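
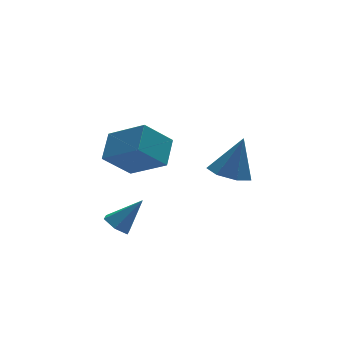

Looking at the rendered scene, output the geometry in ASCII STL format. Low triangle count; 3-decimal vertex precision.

solid 
facet normal -0.463 -0.720 -0.517
outer loop
vertex -2.584 -1.415 3.77
vertex -3.692 0.097 2.657
vertex -1.255 -1.367 2.512
endloop
endfacet
facet normal 0.508 -0.693 0.511
outer loop
vertex -0.528 -0.237 3.323
vertex -2.584 -1.415 3.77
vertex -1.255 -1.367 2.512
endloop
endfacet
facet normal -0.463 -0.720 -0.517
outer loop
vertex -1.255 -1.367 2.512
vertex -3.692 0.097 2.657
vertex -2.363 0.145 1.399
endloop
endfacet
facet normal 0.726 0.026 -0.687
outer loop
vertex -2.363 0.145 1.399
vertex -0.528 -0.237 3.323
vertex -1.255 -1.367 2.512
endloop
endfacet
facet normal -0.726 -0.026 0.687
outer loop
vertex -2.584 -1.415 3.77
vertex -2.965 1.227 3.468
vertex -3.692 0.097 2.657
endloop
endfacet
facet normal 0.508 -0.693 0.511
outer loop
vertex -1.857 -0.285 4.581
vertex -2.584 -1.415 3.77
vertex -0.528 -0.237 3.323
endloop
endfacet
facet normal -0.726 -0.026 0.687
outer loop
vertex -1.857 -0.285 4.581
vertex -2.965 1.227 3.468
vertex -2.584 -1.415 3.77
endloop
endfacet
facet normal -0.508 0.693 -0.511
outer loop
vertex -3.692 0.097 2.657
vertex -2.965 1.227 3.468
vertex -2.363 0.145 1.399
endloop
endfacet
facet normal 0.726 0.026 -0.687
outer loop
vertex -1.636 1.275 2.21
vertex -0.528 -0.237 3.323
vertex -2.363 0.145 1.399
endloop
endfacet
facet normal -0.508 0.693 -0.511
outer loop
vertex -2.363 0.145 1.399
vertex -2.965 1.227 3.468
vertex -1.636 1.275 2.21
endloop
endfacet
facet normal 0.463 0.720 0.517
outer loop
vertex -1.636 1.275 2.21
vertex -1.857 -0.285 4.581
vertex -0.528 -0.237 3.323
endloop
endfacet
facet normal 0.463 0.720 0.517
outer loop
vertex -2.965 1.227 3.468
vertex -1.857 -0.285 4.581
vertex -1.636 1.275 2.21
endloop
endfacet
facet normal -0.354 -0.094 -0.930
outer loop
vertex 2.844 0.905 0.153
vertex 2.302 0.019 0.449
vertex 1.974 1.048 0.47
endloop
endfacet
facet normal 0.247 0.934 0.257
outer loop
vertex 2.844 0.905 0.153
vertex 1.974 1.048 0.47
vertex 3.058 0.221 2.431
endloop
endfacet
facet normal -0.355 -0.094 -0.930
outer loop
vertex 1.974 1.048 0.47
vertex 2.302 0.019 0.449
vertex 1.351 0.416 0.772
endloop
endfacet
facet normal -0.451 0.706 0.547
outer loop
vertex 1.974 1.048 0.47
vertex 1.351 0.416 0.772
vertex 3.058 0.221 2.431
endloop
endfacet
facet normal -0.355 -0.094 -0.930
outer loop
vertex 1.351 0.416 0.772
vertex 2.302 0.019 0.449
vertex 1.445 -0.515 0.83
endloop
endfacet
facet normal -0.698 -0.026 0.715
outer loop
vertex 1.351 0.416 0.772
vertex 1.445 -0.515 0.83
vertex 3.058 0.221 2.431
endloop
endfacet
facet normal -0.355 -0.095 -0.930
outer loop
vertex 1.445 -0.515 0.83
vertex 2.302 0.019 0.449
vertex 2.184 -1.043 0.602
endloop
endfacet
facet normal -0.309 -0.707 0.636
outer loop
vertex 1.445 -0.515 0.83
vertex 2.184 -1.043 0.602
vertex 3.058 0.221 2.431
endloop
endfacet
facet normal -0.354 -0.095 -0.930
outer loop
vertex 2.184 -1.043 0.602
vertex 2.302 0.019 0.449
vertex 3.013 -0.771 0.259
endloop
endfacet
facet normal 0.424 -0.827 0.369
outer loop
vertex 2.184 -1.043 0.602
vertex 3.013 -0.771 0.259
vertex 3.058 0.221 2.431
endloop
endfacet
facet normal -0.354 -0.095 -0.931
outer loop
vertex 3.013 -0.771 0.259
vertex 2.302 0.019 0.449
vertex 3.307 0.096 0.059
endloop
endfacet
facet normal 0.949 -0.295 0.115
outer loop
vertex 3.013 -0.771 0.259
vertex 3.307 0.096 0.059
vertex 3.058 0.221 2.431
endloop
endfacet
facet normal -0.354 -0.094 -0.931
outer loop
vertex 3.307 0.096 0.059
vertex 2.302 0.019 0.449
vertex 2.844 0.905 0.153
endloop
endfacet
facet normal 0.869 0.490 0.065
outer loop
vertex 3.307 0.096 0.059
vertex 2.844 0.905 0.153
vertex 3.058 0.221 2.431
endloop
endfacet
facet normal -0.651 0.066 -0.756
outer loop
vertex -2.898 -1.077 -1.424
vertex -3.472 -1.051 -0.927
vertex -3.14 -0.407 -1.157
endloop
endfacet
facet normal 0.872 0.417 -0.257
outer loop
vertex -2.898 -1.077 -1.424
vertex -3.14 -0.407 -1.157
vertex -2.308 -1.169 0.427
endloop
endfacet
facet normal -0.651 0.065 -0.756
outer loop
vertex -3.14 -0.407 -1.157
vertex -3.472 -1.051 -0.927
vertex -3.715 -0.382 -0.66
endloop
endfacet
facet normal 0.288 0.913 0.288
outer loop
vertex -3.14 -0.407 -1.157
vertex -3.715 -0.382 -0.66
vertex -2.308 -1.169 0.427
endloop
endfacet
facet normal -0.650 0.066 -0.757
outer loop
vertex -3.715 -0.382 -0.66
vertex -3.472 -1.051 -0.927
vertex -4.047 -1.026 -0.431
endloop
endfacet
facet normal -0.359 0.471 0.806
outer loop
vertex -3.715 -0.382 -0.66
vertex -4.047 -1.026 -0.431
vertex -2.308 -1.169 0.427
endloop
endfacet
facet normal -0.650 0.066 -0.757
outer loop
vertex -4.047 -1.026 -0.431
vertex -3.472 -1.051 -0.927
vertex -3.805 -1.695 -0.697
endloop
endfacet
facet normal -0.423 -0.463 0.779
outer loop
vertex -4.047 -1.026 -0.431
vertex -3.805 -1.695 -0.697
vertex -2.308 -1.169 0.427
endloop
endfacet
facet normal -0.651 0.066 -0.756
outer loop
vertex -3.805 -1.695 -0.697
vertex -3.472 -1.051 -0.927
vertex -3.23 -1.72 -1.194
endloop
endfacet
facet normal 0.161 -0.959 0.234
outer loop
vertex -3.805 -1.695 -0.697
vertex -3.23 -1.72 -1.194
vertex -2.308 -1.169 0.427
endloop
endfacet
facet normal -0.651 0.066 -0.756
outer loop
vertex -3.23 -1.72 -1.194
vertex -3.472 -1.051 -0.927
vertex -2.898 -1.077 -1.424
endloop
endfacet
facet normal 0.807 -0.518 -0.283
outer loop
vertex -3.23 -1.72 -1.194
vertex -2.898 -1.077 -1.424
vertex -2.308 -1.169 0.427
endloop
endfacet

endsolid


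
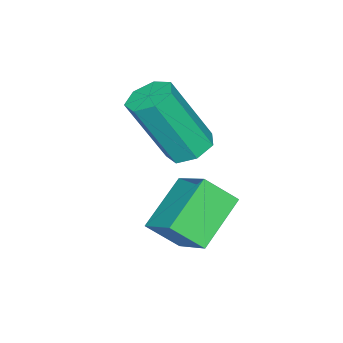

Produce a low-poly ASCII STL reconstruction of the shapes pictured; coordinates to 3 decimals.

solid 
facet normal -0.258 0.392 -0.883
outer loop
vertex 1.794 -0.891 -0.227
vertex 1.471 -0.385 0.092
vertex 2.119 -0.413 -0.11
endloop
endfacet
facet normal 0.794 -0.436 -0.425
outer loop
vertex 1.794 -0.891 -0.227
vertex 2.119 -0.413 -0.11
vertex 2.353 -1.741 1.69
endloop
endfacet
facet normal 0.794 -0.436 -0.425
outer loop
vertex 2.353 -1.741 1.69
vertex 2.119 -0.413 -0.11
vertex 2.678 -1.263 1.807
endloop
endfacet
facet normal 0.257 -0.391 0.884
outer loop
vertex 2.353 -1.741 1.69
vertex 2.678 -1.263 1.807
vertex 2.029 -1.235 2.008
endloop
endfacet
facet normal -0.258 0.392 -0.883
outer loop
vertex 2.119 -0.413 -0.11
vertex 1.471 -0.385 0.092
vertex 1.956 0.086 0.159
endloop
endfacet
facet normal 0.926 0.362 -0.110
outer loop
vertex 2.119 -0.413 -0.11
vertex 1.956 0.086 0.159
vertex 2.678 -1.263 1.807
endloop
endfacet
facet normal 0.926 0.362 -0.110
outer loop
vertex 2.678 -1.263 1.807
vertex 1.956 0.086 0.159
vertex 2.515 -0.764 2.076
endloop
endfacet
facet normal 0.257 -0.392 0.883
outer loop
vertex 2.678 -1.263 1.807
vertex 2.515 -0.764 2.076
vertex 2.029 -1.235 2.008
endloop
endfacet
facet normal -0.257 0.391 -0.884
outer loop
vertex 1.956 0.086 0.159
vertex 1.471 -0.385 0.092
vertex 1.427 0.231 0.377
endloop
endfacet
facet normal 0.362 0.887 0.288
outer loop
vertex 1.956 0.086 0.159
vertex 1.427 0.231 0.377
vertex 2.515 -0.764 2.076
endloop
endfacet
facet normal 0.360 0.887 0.289
outer loop
vertex 2.515 -0.764 2.076
vertex 1.427 0.231 0.377
vertex 1.986 -0.62 2.294
endloop
endfacet
facet normal 0.257 -0.393 0.883
outer loop
vertex 2.515 -0.764 2.076
vertex 1.986 -0.62 2.294
vertex 2.029 -1.235 2.008
endloop
endfacet
facet normal -0.257 0.391 -0.884
outer loop
vertex 1.427 0.231 0.377
vertex 1.471 -0.385 0.092
vertex 0.931 -0.089 0.38
endloop
endfacet
facet normal -0.477 0.743 0.469
outer loop
vertex 1.427 0.231 0.377
vertex 0.931 -0.089 0.38
vertex 1.986 -0.62 2.294
endloop
endfacet
facet normal -0.476 0.744 0.469
outer loop
vertex 1.986 -0.62 2.294
vertex 0.931 -0.089 0.38
vertex 1.49 -0.939 2.297
endloop
endfacet
facet normal 0.258 -0.393 0.883
outer loop
vertex 1.986 -0.62 2.294
vertex 1.49 -0.939 2.297
vertex 2.029 -1.235 2.008
endloop
endfacet
facet normal -0.257 0.392 -0.884
outer loop
vertex 0.931 -0.089 0.38
vertex 1.471 -0.385 0.092
vertex 0.841 -0.631 0.166
endloop
endfacet
facet normal -0.954 0.041 0.297
outer loop
vertex 0.931 -0.089 0.38
vertex 0.841 -0.631 0.166
vertex 1.49 -0.939 2.297
endloop
endfacet
facet normal -0.954 0.041 0.297
outer loop
vertex 1.49 -0.939 2.297
vertex 0.841 -0.631 0.166
vertex 1.4 -1.481 2.083
endloop
endfacet
facet normal 0.258 -0.392 0.883
outer loop
vertex 1.49 -0.939 2.297
vertex 1.4 -1.481 2.083
vertex 2.029 -1.235 2.008
endloop
endfacet
facet normal -0.257 0.392 -0.883
outer loop
vertex 0.841 -0.631 0.166
vertex 1.471 -0.385 0.092
vertex 1.225 -0.988 -0.104
endloop
endfacet
facet normal -0.714 -0.693 -0.099
outer loop
vertex 0.841 -0.631 0.166
vertex 1.225 -0.988 -0.104
vertex 1.4 -1.481 2.083
endloop
endfacet
facet normal -0.714 -0.693 -0.099
outer loop
vertex 1.4 -1.481 2.083
vertex 1.225 -0.988 -0.104
vertex 1.784 -1.838 1.812
endloop
endfacet
facet normal 0.259 -0.392 0.883
outer loop
vertex 1.4 -1.481 2.083
vertex 1.784 -1.838 1.812
vertex 2.029 -1.235 2.008
endloop
endfacet
facet normal -0.258 0.392 -0.883
outer loop
vertex 1.225 -0.988 -0.104
vertex 1.471 -0.385 0.092
vertex 1.794 -0.891 -0.227
endloop
endfacet
facet normal 0.064 -0.905 -0.420
outer loop
vertex 1.225 -0.988 -0.104
vertex 1.794 -0.891 -0.227
vertex 1.784 -1.838 1.812
endloop
endfacet
facet normal 0.064 -0.905 -0.420
outer loop
vertex 1.784 -1.838 1.812
vertex 1.794 -0.891 -0.227
vertex 2.353 -1.741 1.69
endloop
endfacet
facet normal 0.256 -0.391 0.884
outer loop
vertex 1.784 -1.838 1.812
vertex 2.353 -1.741 1.69
vertex 2.029 -1.235 2.008
endloop
endfacet
facet normal -0.841 0.069 0.537
outer loop
vertex 3.252 1.035 0.599
vertex 2.854 1.755 -0.117
vertex 2.707 0.018 -0.123
endloop
endfacet
facet normal 0.364 -0.661 0.656
outer loop
vertex 4.086 -0.095 -1.003
vertex 3.252 1.035 0.599
vertex 2.707 0.018 -0.123
endloop
endfacet
facet normal -0.841 0.069 0.537
outer loop
vertex 2.707 0.018 -0.123
vertex 2.854 1.755 -0.117
vertex 2.31 0.739 -0.838
endloop
endfacet
facet normal -0.400 -0.747 -0.531
outer loop
vertex 2.31 0.739 -0.838
vertex 4.086 -0.095 -1.003
vertex 2.707 0.018 -0.123
endloop
endfacet
facet normal 0.400 0.748 0.530
outer loop
vertex 3.252 1.035 0.599
vertex 4.233 1.642 -0.997
vertex 2.854 1.755 -0.117
endloop
endfacet
facet normal 0.365 -0.661 0.656
outer loop
vertex 4.63 0.921 -0.282
vertex 3.252 1.035 0.599
vertex 4.086 -0.095 -1.003
endloop
endfacet
facet normal 0.401 0.747 0.531
outer loop
vertex 4.63 0.921 -0.282
vertex 4.233 1.642 -0.997
vertex 3.252 1.035 0.599
endloop
endfacet
facet normal -0.365 0.661 -0.656
outer loop
vertex 2.854 1.755 -0.117
vertex 4.233 1.642 -0.997
vertex 2.31 0.739 -0.838
endloop
endfacet
facet normal -0.400 -0.748 -0.529
outer loop
vertex 3.688 0.625 -1.719
vertex 4.086 -0.095 -1.003
vertex 2.31 0.739 -0.838
endloop
endfacet
facet normal -0.365 0.661 -0.656
outer loop
vertex 2.31 0.739 -0.838
vertex 4.233 1.642 -0.997
vertex 3.688 0.625 -1.719
endloop
endfacet
facet normal 0.841 -0.069 -0.537
outer loop
vertex 3.688 0.625 -1.719
vertex 4.63 0.921 -0.282
vertex 4.086 -0.095 -1.003
endloop
endfacet
facet normal 0.841 -0.069 -0.537
outer loop
vertex 4.233 1.642 -0.997
vertex 4.63 0.921 -0.282
vertex 3.688 0.625 -1.719
endloop
endfacet

endsolid


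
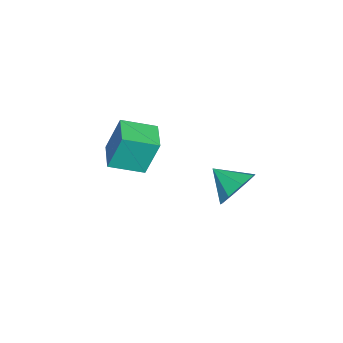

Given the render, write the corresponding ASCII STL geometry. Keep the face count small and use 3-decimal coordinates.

solid 
facet normal 0.304 0.828 -0.472
outer loop
vertex 1.085 1.547 -1.65
vertex 0.581 1.255 -2.488
vertex 0.35 1.81 -1.663
endloop
endfacet
facet normal -0.051 -0.093 0.994
outer loop
vertex 1.085 1.547 -1.65
vertex 0.35 1.81 -1.663
vertex 0.159 0.105 -1.832
endloop
endfacet
facet normal 0.305 0.828 -0.471
outer loop
vertex 0.35 1.81 -1.663
vertex 0.581 1.255 -2.488
vertex -0.249 1.748 -2.159
endloop
endfacet
facet normal -0.637 -0.005 0.770
outer loop
vertex 0.35 1.81 -1.663
vertex -0.249 1.748 -2.159
vertex 0.159 0.105 -1.832
endloop
endfacet
facet normal 0.305 0.828 -0.472
outer loop
vertex -0.249 1.748 -2.159
vertex 0.581 1.255 -2.488
vertex -0.362 1.397 -2.848
endloop
endfacet
facet normal -0.950 -0.186 0.251
outer loop
vertex -0.249 1.748 -2.159
vertex -0.362 1.397 -2.848
vertex 0.159 0.105 -1.832
endloop
endfacet
facet normal 0.305 0.827 -0.472
outer loop
vertex -0.362 1.397 -2.848
vertex 0.581 1.255 -2.488
vertex 0.077 0.963 -3.325
endloop
endfacet
facet normal -0.807 -0.530 -0.260
outer loop
vertex -0.362 1.397 -2.848
vertex 0.077 0.963 -3.325
vertex 0.159 0.105 -1.832
endloop
endfacet
facet normal 0.303 0.828 -0.472
outer loop
vertex 0.077 0.963 -3.325
vertex 0.581 1.255 -2.488
vertex 0.812 0.701 -3.312
endloop
endfacet
facet normal -0.290 -0.837 -0.465
outer loop
vertex 0.077 0.963 -3.325
vertex 0.812 0.701 -3.312
vertex 0.159 0.105 -1.832
endloop
endfacet
facet normal 0.304 0.828 -0.471
outer loop
vertex 0.812 0.701 -3.312
vertex 0.581 1.255 -2.488
vertex 1.412 0.763 -2.816
endloop
endfacet
facet normal 0.295 -0.924 -0.242
outer loop
vertex 0.812 0.701 -3.312
vertex 1.412 0.763 -2.816
vertex 0.159 0.105 -1.832
endloop
endfacet
facet normal 0.304 0.828 -0.472
outer loop
vertex 1.412 0.763 -2.816
vertex 0.581 1.255 -2.488
vertex 1.525 1.114 -2.128
endloop
endfacet
facet normal 0.609 -0.743 0.279
outer loop
vertex 1.412 0.763 -2.816
vertex 1.525 1.114 -2.128
vertex 0.159 0.105 -1.832
endloop
endfacet
facet normal 0.303 0.828 -0.471
outer loop
vertex 1.525 1.114 -2.128
vertex 0.581 1.255 -2.488
vertex 1.085 1.547 -1.65
endloop
endfacet
facet normal 0.466 -0.399 0.790
outer loop
vertex 1.525 1.114 -2.128
vertex 1.085 1.547 -1.65
vertex 0.159 0.105 -1.832
endloop
endfacet
facet normal -0.935 -0.353 0.028
outer loop
vertex -1.768 -4.319 -1.48
vertex -2.326 -2.884 -2.018
vertex -1.595 -4.919 -3.264
endloop
endfacet
facet normal 0.342 -0.880 0.329
outer loop
vertex -0.314 -4.436 -3.302
vertex -1.768 -4.319 -1.48
vertex -1.595 -4.919 -3.264
endloop
endfacet
facet normal -0.935 -0.353 0.028
outer loop
vertex -1.595 -4.919 -3.264
vertex -2.326 -2.884 -2.018
vertex -2.153 -3.485 -3.801
endloop
endfacet
facet normal 0.092 -0.318 -0.944
outer loop
vertex -2.153 -3.485 -3.801
vertex -0.314 -4.436 -3.302
vertex -1.595 -4.919 -3.264
endloop
endfacet
facet normal -0.092 0.318 0.944
outer loop
vertex -1.768 -4.319 -1.48
vertex -1.045 -2.401 -2.056
vertex -2.326 -2.884 -2.018
endloop
endfacet
facet normal 0.342 -0.880 0.330
outer loop
vertex -0.487 -3.835 -1.519
vertex -1.768 -4.319 -1.48
vertex -0.314 -4.436 -3.302
endloop
endfacet
facet normal -0.091 0.318 0.944
outer loop
vertex -0.487 -3.835 -1.519
vertex -1.045 -2.401 -2.056
vertex -1.768 -4.319 -1.48
endloop
endfacet
facet normal -0.342 0.880 -0.330
outer loop
vertex -2.326 -2.884 -2.018
vertex -1.045 -2.401 -2.056
vertex -2.153 -3.485 -3.801
endloop
endfacet
facet normal 0.091 -0.318 -0.944
outer loop
vertex -0.872 -3.001 -3.84
vertex -0.314 -4.436 -3.302
vertex -2.153 -3.485 -3.801
endloop
endfacet
facet normal -0.342 0.880 -0.329
outer loop
vertex -2.153 -3.485 -3.801
vertex -1.045 -2.401 -2.056
vertex -0.872 -3.001 -3.84
endloop
endfacet
facet normal 0.935 0.353 -0.028
outer loop
vertex -0.872 -3.001 -3.84
vertex -0.487 -3.835 -1.519
vertex -0.314 -4.436 -3.302
endloop
endfacet
facet normal 0.935 0.353 -0.028
outer loop
vertex -1.045 -2.401 -2.056
vertex -0.487 -3.835 -1.519
vertex -0.872 -3.001 -3.84
endloop
endfacet

endsolid


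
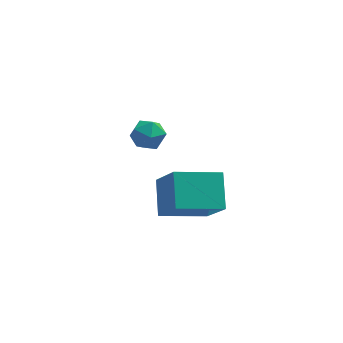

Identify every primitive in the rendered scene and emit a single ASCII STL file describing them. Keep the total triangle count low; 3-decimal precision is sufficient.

solid 
facet normal 0.030 0.995 0.091
outer loop
vertex -2.586 1.551 0.445
vertex -2.816 1.485 1.24
vertex -2.01 1.479 1.039
endloop
endfacet
facet normal 0.502 0.770 -0.394
outer loop
vertex -2.586 1.551 0.445
vertex -2.01 1.479 1.039
vertex -1.927 1.06 0.326
endloop
endfacet
facet normal 0.146 0.414 -0.898
outer loop
vertex -2.586 1.551 0.445
vertex -1.927 1.06 0.326
vertex -2.681 0.808 0.087
endloop
endfacet
facet normal -0.546 0.419 -0.726
outer loop
vertex -2.586 1.551 0.445
vertex -2.681 0.808 0.087
vertex -3.231 1.07 0.652
endloop
endfacet
facet normal -0.617 0.779 -0.114
outer loop
vertex -2.586 1.551 0.445
vertex -3.231 1.07 0.652
vertex -2.816 1.485 1.24
endloop
endfacet
facet normal 0.947 0.312 -0.073
outer loop
vertex -1.927 1.06 0.326
vertex -2.01 1.479 1.039
vertex -1.749 0.69 1.048
endloop
endfacet
facet normal 0.183 0.677 0.713
outer loop
vertex -2.01 1.479 1.039
vertex -2.816 1.485 1.24
vertex -2.299 0.952 1.613
endloop
endfacet
facet normal -0.865 0.326 0.381
outer loop
vertex -2.816 1.485 1.24
vertex -3.231 1.07 0.652
vertex -3.053 0.7 1.374
endloop
endfacet
facet normal -0.749 -0.255 -0.611
outer loop
vertex -3.231 1.07 0.652
vertex -2.681 0.808 0.087
vertex -2.97 0.281 0.661
endloop
endfacet
facet normal 0.370 -0.264 -0.891
outer loop
vertex -2.681 0.808 0.087
vertex -1.927 1.06 0.326
vertex -2.164 0.275 0.46
endloop
endfacet
facet normal 0.546 -0.419 0.726
outer loop
vertex -2.394 0.209 1.255
vertex -1.749 0.69 1.048
vertex -2.299 0.952 1.613
endloop
endfacet
facet normal -0.146 -0.414 0.898
outer loop
vertex -2.394 0.209 1.255
vertex -2.299 0.952 1.613
vertex -3.053 0.7 1.374
endloop
endfacet
facet normal -0.502 -0.770 0.394
outer loop
vertex -2.394 0.209 1.255
vertex -3.053 0.7 1.374
vertex -2.97 0.281 0.661
endloop
endfacet
facet normal -0.030 -0.995 -0.091
outer loop
vertex -2.394 0.209 1.255
vertex -2.97 0.281 0.661
vertex -2.164 0.275 0.46
endloop
endfacet
facet normal 0.617 -0.779 0.114
outer loop
vertex -2.394 0.209 1.255
vertex -2.164 0.275 0.46
vertex -1.749 0.69 1.048
endloop
endfacet
facet normal 0.749 0.255 0.611
outer loop
vertex -2.299 0.952 1.613
vertex -1.749 0.69 1.048
vertex -2.01 1.479 1.039
endloop
endfacet
facet normal -0.370 0.264 0.891
outer loop
vertex -3.053 0.7 1.374
vertex -2.299 0.952 1.613
vertex -2.816 1.485 1.24
endloop
endfacet
facet normal -0.947 -0.312 0.073
outer loop
vertex -2.97 0.281 0.661
vertex -3.053 0.7 1.374
vertex -3.231 1.07 0.652
endloop
endfacet
facet normal -0.183 -0.677 -0.713
outer loop
vertex -2.164 0.275 0.46
vertex -2.97 0.281 0.661
vertex -2.681 0.808 0.087
endloop
endfacet
facet normal 0.865 -0.326 -0.381
outer loop
vertex -1.749 0.69 1.048
vertex -2.164 0.275 0.46
vertex -1.927 1.06 0.326
endloop
endfacet
facet normal -0.949 -0.202 0.241
outer loop
vertex -1.613 -3.681 2.657
vertex -2.25 -2.544 1.1
vertex -1.579 -5.023 1.663
endloop
endfacet
facet normal 0.313 -0.560 0.767
outer loop
vertex 0.33 -4.616 1.18
vertex -1.613 -3.681 2.657
vertex -1.579 -5.023 1.663
endloop
endfacet
facet normal -0.949 -0.202 0.240
outer loop
vertex -1.579 -5.023 1.663
vertex -2.25 -2.544 1.1
vertex -2.215 -3.886 0.107
endloop
endfacet
facet normal 0.021 -0.803 -0.595
outer loop
vertex -2.215 -3.886 0.107
vertex 0.33 -4.616 1.18
vertex -1.579 -5.023 1.663
endloop
endfacet
facet normal -0.021 0.803 0.595
outer loop
vertex -1.613 -3.681 2.657
vertex -0.341 -2.137 0.617
vertex -2.25 -2.544 1.1
endloop
endfacet
facet normal 0.314 -0.559 0.767
outer loop
vertex 0.295 -3.274 2.173
vertex -1.613 -3.681 2.657
vertex 0.33 -4.616 1.18
endloop
endfacet
facet normal -0.020 0.803 0.595
outer loop
vertex 0.295 -3.274 2.173
vertex -0.341 -2.137 0.617
vertex -1.613 -3.681 2.657
endloop
endfacet
facet normal -0.313 0.560 -0.767
outer loop
vertex -2.25 -2.544 1.1
vertex -0.341 -2.137 0.617
vertex -2.215 -3.886 0.107
endloop
endfacet
facet normal 0.020 -0.803 -0.595
outer loop
vertex -0.307 -3.479 -0.377
vertex 0.33 -4.616 1.18
vertex -2.215 -3.886 0.107
endloop
endfacet
facet normal -0.314 0.560 -0.767
outer loop
vertex -2.215 -3.886 0.107
vertex -0.341 -2.137 0.617
vertex -0.307 -3.479 -0.377
endloop
endfacet
facet normal 0.949 0.203 -0.240
outer loop
vertex -0.307 -3.479 -0.377
vertex 0.295 -3.274 2.173
vertex 0.33 -4.616 1.18
endloop
endfacet
facet normal 0.949 0.202 -0.240
outer loop
vertex -0.341 -2.137 0.617
vertex 0.295 -3.274 2.173
vertex -0.307 -3.479 -0.377
endloop
endfacet

endsolid


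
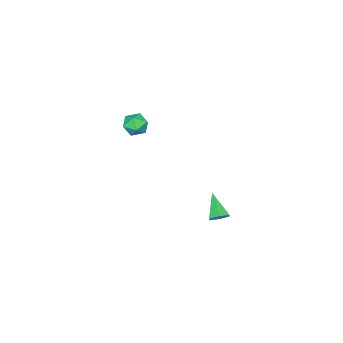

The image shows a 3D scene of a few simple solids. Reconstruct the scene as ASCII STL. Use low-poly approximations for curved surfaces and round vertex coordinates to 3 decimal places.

solid 
facet normal 0.519 0.701 -0.490
outer loop
vertex -1.281 -2.695 0.891
vertex -1.769 -2.237 1.029
vertex -1.246 -2.322 1.462
endloop
endfacet
facet normal 0.956 0.216 -0.200
outer loop
vertex -1.281 -2.695 0.891
vertex -1.246 -2.322 1.462
vertex -1.092 -2.987 1.479
endloop
endfacet
facet normal 0.780 -0.423 -0.461
outer loop
vertex -1.281 -2.695 0.891
vertex -1.092 -2.987 1.479
vertex -1.519 -3.314 1.057
endloop
endfacet
facet normal 0.235 -0.335 -0.912
outer loop
vertex -1.281 -2.695 0.891
vertex -1.519 -3.314 1.057
vertex -1.937 -2.85 0.779
endloop
endfacet
facet normal 0.074 0.359 -0.930
outer loop
vertex -1.281 -2.695 0.891
vertex -1.937 -2.85 0.779
vertex -1.769 -2.237 1.029
endloop
endfacet
facet normal 0.838 0.207 0.505
outer loop
vertex -1.092 -2.987 1.479
vertex -1.246 -2.322 1.462
vertex -1.463 -2.71 1.981
endloop
endfacet
facet normal 0.132 0.991 0.035
outer loop
vertex -1.246 -2.322 1.462
vertex -1.769 -2.237 1.029
vertex -1.881 -2.246 1.703
endloop
endfacet
facet normal -0.590 0.438 -0.678
outer loop
vertex -1.769 -2.237 1.029
vertex -1.937 -2.85 0.779
vertex -2.308 -2.573 1.281
endloop
endfacet
facet normal -0.329 -0.685 -0.650
outer loop
vertex -1.937 -2.85 0.779
vertex -1.519 -3.314 1.057
vertex -2.154 -3.238 1.298
endloop
endfacet
facet normal 0.554 -0.828 0.081
outer loop
vertex -1.519 -3.314 1.057
vertex -1.092 -2.987 1.479
vertex -1.631 -3.323 1.731
endloop
endfacet
facet normal -0.235 0.335 0.912
outer loop
vertex -2.119 -2.865 1.869
vertex -1.463 -2.71 1.981
vertex -1.881 -2.246 1.703
endloop
endfacet
facet normal -0.780 0.423 0.461
outer loop
vertex -2.119 -2.865 1.869
vertex -1.881 -2.246 1.703
vertex -2.308 -2.573 1.281
endloop
endfacet
facet normal -0.956 -0.216 0.200
outer loop
vertex -2.119 -2.865 1.869
vertex -2.308 -2.573 1.281
vertex -2.154 -3.238 1.298
endloop
endfacet
facet normal -0.519 -0.701 0.490
outer loop
vertex -2.119 -2.865 1.869
vertex -2.154 -3.238 1.298
vertex -1.631 -3.323 1.731
endloop
endfacet
facet normal -0.074 -0.359 0.930
outer loop
vertex -2.119 -2.865 1.869
vertex -1.631 -3.323 1.731
vertex -1.463 -2.71 1.981
endloop
endfacet
facet normal 0.329 0.685 0.650
outer loop
vertex -1.881 -2.246 1.703
vertex -1.463 -2.71 1.981
vertex -1.246 -2.322 1.462
endloop
endfacet
facet normal -0.554 0.828 -0.081
outer loop
vertex -2.308 -2.573 1.281
vertex -1.881 -2.246 1.703
vertex -1.769 -2.237 1.029
endloop
endfacet
facet normal -0.838 -0.207 -0.505
outer loop
vertex -2.154 -3.238 1.298
vertex -2.308 -2.573 1.281
vertex -1.937 -2.85 0.779
endloop
endfacet
facet normal -0.132 -0.991 -0.035
outer loop
vertex -1.631 -3.323 1.731
vertex -2.154 -3.238 1.298
vertex -1.519 -3.314 1.057
endloop
endfacet
facet normal 0.590 -0.438 0.678
outer loop
vertex -1.463 -2.71 1.981
vertex -1.631 -3.323 1.731
vertex -1.092 -2.987 1.479
endloop
endfacet
facet normal 0.406 0.635 -0.658
outer loop
vertex 0.71 3.484 -0.468
vertex 0.247 3.669 -0.575
vertex 0.525 3.878 -0.202
endloop
endfacet
facet normal 0.668 -0.175 0.723
outer loop
vertex 0.71 3.484 -0.468
vertex 0.525 3.878 -0.202
vertex -0.287 2.831 0.295
endloop
endfacet
facet normal 0.406 0.635 -0.658
outer loop
vertex 0.525 3.878 -0.202
vertex 0.247 3.669 -0.575
vertex 0.062 4.063 -0.309
endloop
endfacet
facet normal -0.028 0.446 0.894
outer loop
vertex 0.525 3.878 -0.202
vertex 0.062 4.063 -0.309
vertex -0.287 2.831 0.295
endloop
endfacet
facet normal 0.403 0.635 -0.659
outer loop
vertex 0.062 4.063 -0.309
vertex 0.247 3.669 -0.575
vertex -0.216 3.853 -0.681
endloop
endfacet
facet normal -0.825 0.420 0.379
outer loop
vertex 0.062 4.063 -0.309
vertex -0.216 3.853 -0.681
vertex -0.287 2.831 0.295
endloop
endfacet
facet normal 0.403 0.635 -0.659
outer loop
vertex -0.216 3.853 -0.681
vertex 0.247 3.669 -0.575
vertex -0.031 3.459 -0.947
endloop
endfacet
facet normal -0.924 -0.228 -0.306
outer loop
vertex -0.216 3.853 -0.681
vertex -0.031 3.459 -0.947
vertex -0.287 2.831 0.295
endloop
endfacet
facet normal 0.404 0.634 -0.660
outer loop
vertex -0.031 3.459 -0.947
vertex 0.247 3.669 -0.575
vertex 0.432 3.275 -0.84
endloop
endfacet
facet normal -0.227 -0.849 -0.476
outer loop
vertex -0.031 3.459 -0.947
vertex 0.432 3.275 -0.84
vertex -0.287 2.831 0.295
endloop
endfacet
facet normal 0.405 0.634 -0.659
outer loop
vertex 0.432 3.275 -0.84
vertex 0.247 3.669 -0.575
vertex 0.71 3.484 -0.468
endloop
endfacet
facet normal 0.568 -0.822 0.038
outer loop
vertex 0.432 3.275 -0.84
vertex 0.71 3.484 -0.468
vertex -0.287 2.831 0.295
endloop
endfacet

endsolid


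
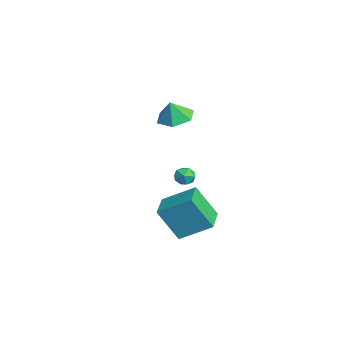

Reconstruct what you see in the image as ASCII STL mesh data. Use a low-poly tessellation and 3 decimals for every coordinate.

solid 
facet normal -0.138 0.268 -0.954
outer loop
vertex -1.79 0.719 3.309
vertex -2.646 0.047 3.244
vertex -2.787 1.082 3.555
endloop
endfacet
facet normal 0.385 0.560 0.734
outer loop
vertex -1.79 0.719 3.309
vertex -2.787 1.082 3.555
vertex -2.474 -0.287 4.436
endloop
endfacet
facet normal -0.137 0.268 -0.954
outer loop
vertex -2.787 1.082 3.555
vertex -2.646 0.047 3.244
vertex -3.644 0.411 3.49
endloop
endfacet
facet normal -0.398 0.430 0.810
outer loop
vertex -2.787 1.082 3.555
vertex -3.644 0.411 3.49
vertex -2.474 -0.287 4.436
endloop
endfacet
facet normal -0.137 0.268 -0.954
outer loop
vertex -3.644 0.411 3.49
vertex -2.646 0.047 3.244
vertex -3.502 -0.624 3.179
endloop
endfacet
facet normal -0.701 -0.292 0.651
outer loop
vertex -3.644 0.411 3.49
vertex -3.502 -0.624 3.179
vertex -2.474 -0.287 4.436
endloop
endfacet
facet normal -0.137 0.268 -0.954
outer loop
vertex -3.502 -0.624 3.179
vertex -2.646 0.047 3.244
vertex -2.504 -0.988 2.933
endloop
endfacet
facet normal -0.219 -0.883 0.416
outer loop
vertex -3.502 -0.624 3.179
vertex -2.504 -0.988 2.933
vertex -2.474 -0.287 4.436
endloop
endfacet
facet normal -0.138 0.268 -0.954
outer loop
vertex -2.504 -0.988 2.933
vertex -2.646 0.047 3.244
vertex -1.648 -0.316 2.998
endloop
endfacet
facet normal 0.565 -0.752 0.340
outer loop
vertex -2.504 -0.988 2.933
vertex -1.648 -0.316 2.998
vertex -2.474 -0.287 4.436
endloop
endfacet
facet normal -0.138 0.268 -0.954
outer loop
vertex -1.648 -0.316 2.998
vertex -2.646 0.047 3.244
vertex -1.79 0.719 3.309
endloop
endfacet
facet normal 0.866 -0.031 0.498
outer loop
vertex -1.648 -0.316 2.998
vertex -1.79 0.719 3.309
vertex -2.474 -0.287 4.436
endloop
endfacet
facet normal -0.935 0.355 0.008
outer loop
vertex 3.172 -0.114 0.959
vertex 3.558 0.944 -0.907
vertex 2.541 -1.751 -0.099
endloop
endfacet
facet normal -0.177 -0.485 0.856
outer loop
vertex 4.102 -2.344 -0.113
vertex 3.172 -0.114 0.959
vertex 2.541 -1.751 -0.099
endloop
endfacet
facet normal -0.935 0.355 0.008
outer loop
vertex 2.541 -1.751 -0.099
vertex 3.558 0.944 -0.907
vertex 2.927 -0.694 -1.966
endloop
endfacet
facet normal -0.308 -0.799 -0.516
outer loop
vertex 2.927 -0.694 -1.966
vertex 4.102 -2.344 -0.113
vertex 2.541 -1.751 -0.099
endloop
endfacet
facet normal 0.308 0.799 0.517
outer loop
vertex 3.172 -0.114 0.959
vertex 5.119 0.351 -0.921
vertex 3.558 0.944 -0.907
endloop
endfacet
facet normal -0.177 -0.485 0.856
outer loop
vertex 4.733 -0.706 0.946
vertex 3.172 -0.114 0.959
vertex 4.102 -2.344 -0.113
endloop
endfacet
facet normal 0.307 0.799 0.516
outer loop
vertex 4.733 -0.706 0.946
vertex 5.119 0.351 -0.921
vertex 3.172 -0.114 0.959
endloop
endfacet
facet normal 0.177 0.485 -0.856
outer loop
vertex 3.558 0.944 -0.907
vertex 5.119 0.351 -0.921
vertex 2.927 -0.694 -1.966
endloop
endfacet
facet normal -0.307 -0.799 -0.517
outer loop
vertex 4.488 -1.286 -1.979
vertex 4.102 -2.344 -0.113
vertex 2.927 -0.694 -1.966
endloop
endfacet
facet normal 0.177 0.485 -0.856
outer loop
vertex 2.927 -0.694 -1.966
vertex 5.119 0.351 -0.921
vertex 4.488 -1.286 -1.979
endloop
endfacet
facet normal 0.935 -0.355 -0.008
outer loop
vertex 4.488 -1.286 -1.979
vertex 4.733 -0.706 0.946
vertex 4.102 -2.344 -0.113
endloop
endfacet
facet normal 0.935 -0.355 -0.008
outer loop
vertex 5.119 0.351 -0.921
vertex 4.733 -0.706 0.946
vertex 4.488 -1.286 -1.979
endloop
endfacet
facet normal -0.978 -0.196 -0.073
outer loop
vertex -0.057 0.046 0.001
vertex 0.053 -0.582 0.216
vertex -0.078 -0.093 0.659
endloop
endfacet
facet normal -0.867 0.492 0.076
outer loop
vertex -0.057 0.046 0.001
vertex -0.078 -0.093 0.659
vertex 0.222 0.469 0.444
endloop
endfacet
facet normal -0.461 0.769 -0.444
outer loop
vertex -0.057 0.046 0.001
vertex 0.222 0.469 0.444
vertex 0.54 0.327 -0.132
endloop
endfacet
facet normal -0.321 0.250 -0.913
outer loop
vertex -0.057 0.046 0.001
vertex 0.54 0.327 -0.132
vertex 0.435 -0.322 -0.273
endloop
endfacet
facet normal -0.641 -0.347 -0.685
outer loop
vertex -0.057 0.046 0.001
vertex 0.435 -0.322 -0.273
vertex 0.053 -0.582 0.216
endloop
endfacet
facet normal -0.499 0.529 0.686
outer loop
vertex 0.222 0.469 0.444
vertex -0.078 -0.093 0.659
vertex 0.505 0.102 0.933
endloop
endfacet
facet normal -0.679 -0.585 0.444
outer loop
vertex -0.078 -0.093 0.659
vertex 0.053 -0.582 0.216
vertex 0.4 -0.547 0.792
endloop
endfacet
facet normal -0.133 -0.828 -0.544
outer loop
vertex 0.053 -0.582 0.216
vertex 0.435 -0.322 -0.273
vertex 0.718 -0.689 0.216
endloop
endfacet
facet normal 0.384 0.136 -0.913
outer loop
vertex 0.435 -0.322 -0.273
vertex 0.54 0.327 -0.132
vertex 1.018 -0.127 0.001
endloop
endfacet
facet normal 0.157 0.976 -0.154
outer loop
vertex 0.54 0.327 -0.132
vertex 0.222 0.469 0.444
vertex 0.887 0.362 0.444
endloop
endfacet
facet normal 0.321 -0.250 0.913
outer loop
vertex 0.997 -0.266 0.659
vertex 0.505 0.102 0.933
vertex 0.4 -0.547 0.792
endloop
endfacet
facet normal 0.461 -0.769 0.444
outer loop
vertex 0.997 -0.266 0.659
vertex 0.4 -0.547 0.792
vertex 0.718 -0.689 0.216
endloop
endfacet
facet normal 0.867 -0.492 -0.076
outer loop
vertex 0.997 -0.266 0.659
vertex 0.718 -0.689 0.216
vertex 1.018 -0.127 0.001
endloop
endfacet
facet normal 0.978 0.196 0.073
outer loop
vertex 0.997 -0.266 0.659
vertex 1.018 -0.127 0.001
vertex 0.887 0.362 0.444
endloop
endfacet
facet normal 0.641 0.347 0.685
outer loop
vertex 0.997 -0.266 0.659
vertex 0.887 0.362 0.444
vertex 0.505 0.102 0.933
endloop
endfacet
facet normal -0.384 -0.136 0.913
outer loop
vertex 0.4 -0.547 0.792
vertex 0.505 0.102 0.933
vertex -0.078 -0.093 0.659
endloop
endfacet
facet normal -0.157 -0.976 0.154
outer loop
vertex 0.718 -0.689 0.216
vertex 0.4 -0.547 0.792
vertex 0.053 -0.582 0.216
endloop
endfacet
facet normal 0.499 -0.529 -0.686
outer loop
vertex 1.018 -0.127 0.001
vertex 0.718 -0.689 0.216
vertex 0.435 -0.322 -0.273
endloop
endfacet
facet normal 0.679 0.585 -0.444
outer loop
vertex 0.887 0.362 0.444
vertex 1.018 -0.127 0.001
vertex 0.54 0.327 -0.132
endloop
endfacet
facet normal 0.133 0.828 0.544
outer loop
vertex 0.505 0.102 0.933
vertex 0.887 0.362 0.444
vertex 0.222 0.469 0.444
endloop
endfacet

endsolid


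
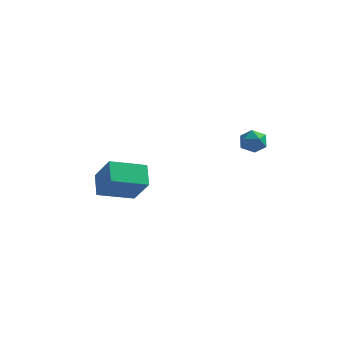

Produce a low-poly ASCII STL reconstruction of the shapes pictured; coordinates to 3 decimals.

solid 
facet normal -0.558 0.403 0.725
outer loop
vertex 2.969 2.248 0.139
vertex 3.619 2.219 0.655
vertex 3.492 2.892 0.183
endloop
endfacet
facet normal -0.776 0.625 0.084
outer loop
vertex 2.969 2.248 0.139
vertex 3.492 2.892 0.183
vertex 3.208 2.638 -0.555
endloop
endfacet
facet normal -0.953 0.051 -0.300
outer loop
vertex 2.969 2.248 0.139
vertex 3.208 2.638 -0.555
vertex 3.159 1.809 -0.54
endloop
endfacet
facet normal -0.844 -0.526 0.104
outer loop
vertex 2.969 2.248 0.139
vertex 3.159 1.809 -0.54
vertex 3.413 1.55 0.208
endloop
endfacet
facet normal -0.600 -0.309 0.738
outer loop
vertex 2.969 2.248 0.139
vertex 3.413 1.55 0.208
vertex 3.619 2.219 0.655
endloop
endfacet
facet normal -0.225 0.945 -0.239
outer loop
vertex 3.208 2.638 -0.555
vertex 3.492 2.892 0.183
vertex 4.007 2.85 -0.468
endloop
endfacet
facet normal 0.128 0.586 0.800
outer loop
vertex 3.492 2.892 0.183
vertex 3.619 2.219 0.655
vertex 4.261 2.591 0.28
endloop
endfacet
facet normal 0.061 -0.567 0.821
outer loop
vertex 3.619 2.219 0.655
vertex 3.413 1.55 0.208
vertex 4.212 1.762 0.295
endloop
endfacet
facet normal -0.334 -0.920 -0.205
outer loop
vertex 3.413 1.55 0.208
vertex 3.159 1.809 -0.54
vertex 3.928 1.508 -0.443
endloop
endfacet
facet normal -0.511 0.015 -0.860
outer loop
vertex 3.159 1.809 -0.54
vertex 3.208 2.638 -0.555
vertex 3.801 2.181 -0.915
endloop
endfacet
facet normal 0.844 0.526 -0.104
outer loop
vertex 4.451 2.152 -0.399
vertex 4.007 2.85 -0.468
vertex 4.261 2.591 0.28
endloop
endfacet
facet normal 0.953 -0.051 0.300
outer loop
vertex 4.451 2.152 -0.399
vertex 4.261 2.591 0.28
vertex 4.212 1.762 0.295
endloop
endfacet
facet normal 0.776 -0.625 -0.084
outer loop
vertex 4.451 2.152 -0.399
vertex 4.212 1.762 0.295
vertex 3.928 1.508 -0.443
endloop
endfacet
facet normal 0.558 -0.403 -0.725
outer loop
vertex 4.451 2.152 -0.399
vertex 3.928 1.508 -0.443
vertex 3.801 2.181 -0.915
endloop
endfacet
facet normal 0.600 0.309 -0.738
outer loop
vertex 4.451 2.152 -0.399
vertex 3.801 2.181 -0.915
vertex 4.007 2.85 -0.468
endloop
endfacet
facet normal 0.334 0.920 0.205
outer loop
vertex 4.261 2.591 0.28
vertex 4.007 2.85 -0.468
vertex 3.492 2.892 0.183
endloop
endfacet
facet normal 0.511 -0.015 0.860
outer loop
vertex 4.212 1.762 0.295
vertex 4.261 2.591 0.28
vertex 3.619 2.219 0.655
endloop
endfacet
facet normal 0.225 -0.945 0.239
outer loop
vertex 3.928 1.508 -0.443
vertex 4.212 1.762 0.295
vertex 3.413 1.55 0.208
endloop
endfacet
facet normal -0.128 -0.586 -0.800
outer loop
vertex 3.801 2.181 -0.915
vertex 3.928 1.508 -0.443
vertex 3.159 1.809 -0.54
endloop
endfacet
facet normal -0.061 0.567 -0.821
outer loop
vertex 4.007 2.85 -0.468
vertex 3.801 2.181 -0.915
vertex 3.208 2.638 -0.555
endloop
endfacet
facet normal -0.725 -0.636 0.264
outer loop
vertex -2.554 -1.92 -2.429
vertex -3.12 -0.894 -1.508
vertex -3.732 -1.207 -3.947
endloop
endfacet
facet normal 0.379 -0.689 -0.618
outer loop
vertex -2.18 0.154 -4.512
vertex -2.554 -1.92 -2.429
vertex -3.732 -1.207 -3.947
endloop
endfacet
facet normal -0.725 -0.636 0.264
outer loop
vertex -3.732 -1.207 -3.947
vertex -3.12 -0.894 -1.508
vertex -4.298 -0.181 -3.027
endloop
endfacet
facet normal -0.575 0.348 -0.741
outer loop
vertex -4.298 -0.181 -3.027
vertex -2.18 0.154 -4.512
vertex -3.732 -1.207 -3.947
endloop
endfacet
facet normal 0.575 -0.348 0.741
outer loop
vertex -2.554 -1.92 -2.429
vertex -1.568 0.467 -2.073
vertex -3.12 -0.894 -1.508
endloop
endfacet
facet normal 0.380 -0.689 -0.618
outer loop
vertex -1.002 -0.559 -2.993
vertex -2.554 -1.92 -2.429
vertex -2.18 0.154 -4.512
endloop
endfacet
facet normal 0.574 -0.348 0.741
outer loop
vertex -1.002 -0.559 -2.993
vertex -1.568 0.467 -2.073
vertex -2.554 -1.92 -2.429
endloop
endfacet
facet normal -0.379 0.689 0.618
outer loop
vertex -3.12 -0.894 -1.508
vertex -1.568 0.467 -2.073
vertex -4.298 -0.181 -3.027
endloop
endfacet
facet normal -0.574 0.348 -0.741
outer loop
vertex -2.746 1.18 -3.591
vertex -2.18 0.154 -4.512
vertex -4.298 -0.181 -3.027
endloop
endfacet
facet normal -0.379 0.689 0.618
outer loop
vertex -4.298 -0.181 -3.027
vertex -1.568 0.467 -2.073
vertex -2.746 1.18 -3.591
endloop
endfacet
facet normal 0.725 0.636 -0.263
outer loop
vertex -2.746 1.18 -3.591
vertex -1.002 -0.559 -2.993
vertex -2.18 0.154 -4.512
endloop
endfacet
facet normal 0.725 0.636 -0.264
outer loop
vertex -1.568 0.467 -2.073
vertex -1.002 -0.559 -2.993
vertex -2.746 1.18 -3.591
endloop
endfacet

endsolid


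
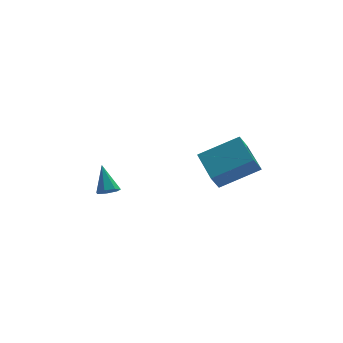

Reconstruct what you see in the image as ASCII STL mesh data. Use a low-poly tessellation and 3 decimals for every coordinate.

solid 
facet normal -0.457 -0.346 0.820
outer loop
vertex 3.229 3.142 3.601
vertex 1.321 3.287 2.598
vertex 3.426 1.392 2.973
endloop
endfacet
facet normal 0.883 -0.067 0.465
outer loop
vertex 3.879 1.733 2.162
vertex 3.229 3.142 3.601
vertex 3.426 1.392 2.973
endloop
endfacet
facet normal -0.457 -0.345 0.820
outer loop
vertex 3.426 1.392 2.973
vertex 1.321 3.287 2.598
vertex 1.519 1.536 1.971
endloop
endfacet
facet normal 0.105 -0.936 -0.335
outer loop
vertex 1.519 1.536 1.971
vertex 3.879 1.733 2.162
vertex 3.426 1.392 2.973
endloop
endfacet
facet normal -0.105 0.936 0.335
outer loop
vertex 3.229 3.142 3.601
vertex 1.774 3.628 1.787
vertex 1.321 3.287 2.598
endloop
endfacet
facet normal 0.883 -0.066 0.464
outer loop
vertex 3.681 3.484 2.789
vertex 3.229 3.142 3.601
vertex 3.879 1.733 2.162
endloop
endfacet
facet normal -0.106 0.936 0.335
outer loop
vertex 3.681 3.484 2.789
vertex 1.774 3.628 1.787
vertex 3.229 3.142 3.601
endloop
endfacet
facet normal -0.883 0.067 -0.465
outer loop
vertex 1.321 3.287 2.598
vertex 1.774 3.628 1.787
vertex 1.519 1.536 1.971
endloop
endfacet
facet normal 0.105 -0.936 -0.336
outer loop
vertex 1.971 1.878 1.159
vertex 3.879 1.733 2.162
vertex 1.519 1.536 1.971
endloop
endfacet
facet normal -0.884 0.067 -0.464
outer loop
vertex 1.519 1.536 1.971
vertex 1.774 3.628 1.787
vertex 1.971 1.878 1.159
endloop
endfacet
facet normal 0.457 0.345 -0.820
outer loop
vertex 1.971 1.878 1.159
vertex 3.681 3.484 2.789
vertex 3.879 1.733 2.162
endloop
endfacet
facet normal 0.457 0.346 -0.820
outer loop
vertex 1.774 3.628 1.787
vertex 3.681 3.484 2.789
vertex 1.971 1.878 1.159
endloop
endfacet
facet normal 0.061 -0.636 -0.769
outer loop
vertex -2.557 2.264 1.278
vertex -2.995 1.979 1.479
vertex -2.993 2.411 1.122
endloop
endfacet
facet normal 0.395 0.874 -0.281
outer loop
vertex -2.557 2.264 1.278
vertex -2.993 2.411 1.122
vertex -3.085 2.941 2.641
endloop
endfacet
facet normal 0.058 -0.636 -0.769
outer loop
vertex -2.993 2.411 1.122
vertex -2.995 1.979 1.479
vertex -3.431 2.233 1.236
endloop
endfacet
facet normal -0.427 0.845 -0.321
outer loop
vertex -2.993 2.411 1.122
vertex -3.431 2.233 1.236
vertex -3.085 2.941 2.641
endloop
endfacet
facet normal 0.057 -0.637 -0.769
outer loop
vertex -3.431 2.233 1.236
vertex -2.995 1.979 1.479
vertex -3.541 1.865 1.533
endloop
endfacet
facet normal -0.941 0.333 0.064
outer loop
vertex -3.431 2.233 1.236
vertex -3.541 1.865 1.533
vertex -3.085 2.941 2.641
endloop
endfacet
facet normal 0.057 -0.636 -0.770
outer loop
vertex -3.541 1.865 1.533
vertex -2.995 1.979 1.479
vertex -3.24 1.582 1.789
endloop
endfacet
facet normal -0.761 -0.280 0.585
outer loop
vertex -3.541 1.865 1.533
vertex -3.24 1.582 1.789
vertex -3.085 2.941 2.641
endloop
endfacet
facet normal 0.060 -0.637 -0.768
outer loop
vertex -3.24 1.582 1.789
vertex -2.995 1.979 1.479
vertex -2.755 1.599 1.813
endloop
endfacet
facet normal -0.023 -0.529 0.848
outer loop
vertex -3.24 1.582 1.789
vertex -2.755 1.599 1.813
vertex -3.085 2.941 2.641
endloop
endfacet
facet normal 0.059 -0.638 -0.768
outer loop
vertex -2.755 1.599 1.813
vertex -2.995 1.979 1.479
vertex -2.451 1.902 1.585
endloop
endfacet
facet normal 0.719 -0.228 0.656
outer loop
vertex -2.755 1.599 1.813
vertex -2.451 1.902 1.585
vertex -3.085 2.941 2.641
endloop
endfacet
facet normal 0.060 -0.635 -0.770
outer loop
vertex -2.451 1.902 1.585
vertex -2.995 1.979 1.479
vertex -2.557 2.264 1.278
endloop
endfacet
facet normal 0.905 0.396 0.154
outer loop
vertex -2.451 1.902 1.585
vertex -2.557 2.264 1.278
vertex -3.085 2.941 2.641
endloop
endfacet

endsolid


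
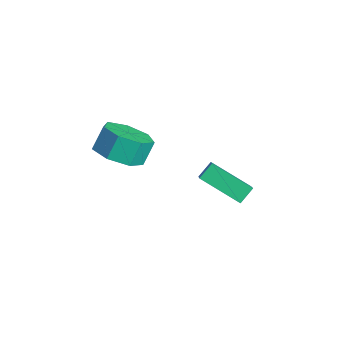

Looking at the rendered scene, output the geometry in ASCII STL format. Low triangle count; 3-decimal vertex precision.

solid 
facet normal -0.671 0.327 -0.665
outer loop
vertex -1.731 0.83 -0.437
vertex -0.408 1.86 -1.266
vertex -1.552 0.208 -0.924
endloop
endfacet
facet normal -0.708 -0.550 0.443
outer loop
vertex -0.512 -0.3 0.106
vertex -1.731 0.83 -0.437
vertex -1.552 0.208 -0.924
endloop
endfacet
facet normal -0.672 0.328 -0.664
outer loop
vertex -1.552 0.208 -0.924
vertex -0.408 1.86 -1.266
vertex -0.23 1.238 -1.753
endloop
endfacet
facet normal 0.221 -0.768 -0.602
outer loop
vertex -0.23 1.238 -1.753
vertex -0.512 -0.3 0.106
vertex -1.552 0.208 -0.924
endloop
endfacet
facet normal -0.221 0.768 0.602
outer loop
vertex -1.731 0.83 -0.437
vertex 0.632 1.352 -0.236
vertex -0.408 1.86 -1.266
endloop
endfacet
facet normal -0.708 -0.550 0.444
outer loop
vertex -0.69 0.322 0.593
vertex -1.731 0.83 -0.437
vertex -0.512 -0.3 0.106
endloop
endfacet
facet normal -0.221 0.768 0.602
outer loop
vertex -0.69 0.322 0.593
vertex 0.632 1.352 -0.236
vertex -1.731 0.83 -0.437
endloop
endfacet
facet normal 0.708 0.550 -0.444
outer loop
vertex -0.408 1.86 -1.266
vertex 0.632 1.352 -0.236
vertex -0.23 1.238 -1.753
endloop
endfacet
facet normal 0.221 -0.768 -0.602
outer loop
vertex 0.811 0.73 -0.723
vertex -0.512 -0.3 0.106
vertex -0.23 1.238 -1.753
endloop
endfacet
facet normal 0.707 0.551 -0.443
outer loop
vertex -0.23 1.238 -1.753
vertex 0.632 1.352 -0.236
vertex 0.811 0.73 -0.723
endloop
endfacet
facet normal 0.672 -0.328 0.664
outer loop
vertex 0.811 0.73 -0.723
vertex -0.69 0.322 0.593
vertex -0.512 -0.3 0.106
endloop
endfacet
facet normal 0.672 -0.327 0.665
outer loop
vertex 0.632 1.352 -0.236
vertex -0.69 0.322 0.593
vertex 0.811 0.73 -0.723
endloop
endfacet
facet normal 0.189 -0.523 -0.831
outer loop
vertex 0.109 -3.44 2.784
vertex -0.888 -3.462 2.571
vertex -0.194 -2.769 2.293
endloop
endfacet
facet normal 0.920 0.390 -0.036
outer loop
vertex 0.109 -3.44 2.784
vertex -0.194 -2.769 2.293
vertex -0.095 -2.876 3.681
endloop
endfacet
facet normal 0.921 0.388 -0.036
outer loop
vertex -0.095 -2.876 3.681
vertex -0.194 -2.769 2.293
vertex -0.397 -2.204 3.19
endloop
endfacet
facet normal -0.188 0.523 0.831
outer loop
vertex -0.095 -2.876 3.681
vertex -0.397 -2.204 3.19
vertex -1.092 -2.898 3.469
endloop
endfacet
facet normal 0.190 -0.523 -0.831
outer loop
vertex -0.194 -2.769 2.293
vertex -0.888 -3.462 2.571
vertex -1.019 -2.62 2.011
endloop
endfacet
facet normal 0.307 0.835 -0.457
outer loop
vertex -0.194 -2.769 2.293
vertex -1.019 -2.62 2.011
vertex -0.397 -2.204 3.19
endloop
endfacet
facet normal 0.306 0.836 -0.456
outer loop
vertex -0.397 -2.204 3.19
vertex -1.019 -2.62 2.011
vertex -1.223 -2.055 2.909
endloop
endfacet
facet normal -0.188 0.523 0.831
outer loop
vertex -0.397 -2.204 3.19
vertex -1.223 -2.055 2.909
vertex -1.092 -2.898 3.469
endloop
endfacet
facet normal 0.189 -0.523 -0.831
outer loop
vertex -1.019 -2.62 2.011
vertex -0.888 -3.462 2.571
vertex -1.746 -3.105 2.151
endloop
endfacet
facet normal -0.538 0.653 -0.533
outer loop
vertex -1.019 -2.62 2.011
vertex -1.746 -3.105 2.151
vertex -1.223 -2.055 2.909
endloop
endfacet
facet normal -0.538 0.653 -0.533
outer loop
vertex -1.223 -2.055 2.909
vertex -1.746 -3.105 2.151
vertex -1.95 -2.54 3.049
endloop
endfacet
facet normal -0.189 0.523 0.831
outer loop
vertex -1.223 -2.055 2.909
vertex -1.95 -2.54 3.049
vertex -1.092 -2.898 3.469
endloop
endfacet
facet normal 0.189 -0.524 -0.831
outer loop
vertex -1.746 -3.105 2.151
vertex -0.888 -3.462 2.571
vertex -1.827 -3.859 2.608
endloop
endfacet
facet normal -0.978 -0.021 -0.209
outer loop
vertex -1.746 -3.105 2.151
vertex -1.827 -3.859 2.608
vertex -1.95 -2.54 3.049
endloop
endfacet
facet normal -0.978 -0.021 -0.209
outer loop
vertex -1.95 -2.54 3.049
vertex -1.827 -3.859 2.608
vertex -2.031 -3.295 3.505
endloop
endfacet
facet normal -0.189 0.522 0.831
outer loop
vertex -1.95 -2.54 3.049
vertex -2.031 -3.295 3.505
vertex -1.092 -2.898 3.469
endloop
endfacet
facet normal 0.188 -0.522 -0.832
outer loop
vertex -1.827 -3.859 2.608
vertex -0.888 -3.462 2.571
vertex -1.201 -4.315 3.036
endloop
endfacet
facet normal -0.681 -0.680 0.272
outer loop
vertex -1.827 -3.859 2.608
vertex -1.201 -4.315 3.036
vertex -2.031 -3.295 3.505
endloop
endfacet
facet normal -0.681 -0.680 0.274
outer loop
vertex -2.031 -3.295 3.505
vertex -1.201 -4.315 3.036
vertex -1.404 -3.75 3.934
endloop
endfacet
facet normal -0.189 0.523 0.831
outer loop
vertex -2.031 -3.295 3.505
vertex -1.404 -3.75 3.934
vertex -1.092 -2.898 3.469
endloop
endfacet
facet normal 0.190 -0.523 -0.831
outer loop
vertex -1.201 -4.315 3.036
vertex -0.888 -3.462 2.571
vertex -0.339 -4.128 3.115
endloop
endfacet
facet normal 0.129 -0.826 0.549
outer loop
vertex -1.201 -4.315 3.036
vertex -0.339 -4.128 3.115
vertex -1.404 -3.75 3.934
endloop
endfacet
facet normal 0.130 -0.825 0.549
outer loop
vertex -1.404 -3.75 3.934
vertex -0.339 -4.128 3.115
vertex -0.543 -3.563 4.012
endloop
endfacet
facet normal -0.189 0.523 0.831
outer loop
vertex -1.404 -3.75 3.934
vertex -0.543 -3.563 4.012
vertex -1.092 -2.898 3.469
endloop
endfacet
facet normal 0.189 -0.523 -0.831
outer loop
vertex -0.339 -4.128 3.115
vertex -0.888 -3.462 2.571
vertex 0.109 -3.44 2.784
endloop
endfacet
facet normal 0.841 -0.350 0.412
outer loop
vertex -0.339 -4.128 3.115
vertex 0.109 -3.44 2.784
vertex -0.543 -3.563 4.012
endloop
endfacet
facet normal 0.841 -0.350 0.412
outer loop
vertex -0.543 -3.563 4.012
vertex 0.109 -3.44 2.784
vertex -0.095 -2.876 3.681
endloop
endfacet
facet normal -0.188 0.523 0.831
outer loop
vertex -0.543 -3.563 4.012
vertex -0.095 -2.876 3.681
vertex -1.092 -2.898 3.469
endloop
endfacet

endsolid


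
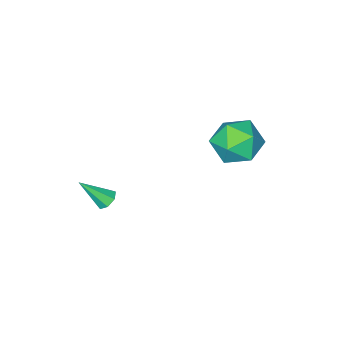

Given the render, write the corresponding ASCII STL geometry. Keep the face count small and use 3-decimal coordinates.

solid 
facet normal -0.531 0.439 -0.725
outer loop
vertex 1.586 0.735 -3.133
vertex 1.281 0.292 -3.178
vertex 1.204 0.722 -2.861
endloop
endfacet
facet normal 0.375 0.738 0.561
outer loop
vertex 1.586 0.735 -3.133
vertex 1.204 0.722 -2.861
vertex 2.159 -0.432 -1.982
endloop
endfacet
facet normal -0.533 0.438 -0.724
outer loop
vertex 1.204 0.722 -2.861
vertex 1.281 0.292 -3.178
vertex 0.881 0.385 -2.827
endloop
endfacet
facet normal -0.319 0.393 0.862
outer loop
vertex 1.204 0.722 -2.861
vertex 0.881 0.385 -2.827
vertex 2.159 -0.432 -1.982
endloop
endfacet
facet normal -0.533 0.438 -0.724
outer loop
vertex 0.881 0.385 -2.827
vertex 1.281 0.292 -3.178
vertex 0.859 -0.023 -3.058
endloop
endfacet
facet normal -0.661 -0.343 0.668
outer loop
vertex 0.881 0.385 -2.827
vertex 0.859 -0.023 -3.058
vertex 2.159 -0.432 -1.982
endloop
endfacet
facet normal -0.532 0.437 -0.725
outer loop
vertex 0.859 -0.023 -3.058
vertex 1.281 0.292 -3.178
vertex 1.155 -0.193 -3.378
endloop
endfacet
facet normal -0.390 -0.912 0.124
outer loop
vertex 0.859 -0.023 -3.058
vertex 1.155 -0.193 -3.378
vertex 2.159 -0.432 -1.982
endloop
endfacet
facet normal -0.532 0.437 -0.725
outer loop
vertex 1.155 -0.193 -3.378
vertex 1.281 0.292 -3.178
vertex 1.546 0.001 -3.548
endloop
endfacet
facet normal 0.286 -0.889 -0.358
outer loop
vertex 1.155 -0.193 -3.378
vertex 1.546 0.001 -3.548
vertex 2.159 -0.432 -1.982
endloop
endfacet
facet normal -0.531 0.438 -0.725
outer loop
vertex 1.546 0.001 -3.548
vertex 1.281 0.292 -3.178
vertex 1.738 0.414 -3.439
endloop
endfacet
facet normal 0.861 -0.290 -0.417
outer loop
vertex 1.546 0.001 -3.548
vertex 1.738 0.414 -3.439
vertex 2.159 -0.432 -1.982
endloop
endfacet
facet normal -0.531 0.439 -0.725
outer loop
vertex 1.738 0.414 -3.439
vertex 1.281 0.292 -3.178
vertex 1.586 0.735 -3.133
endloop
endfacet
facet normal 0.901 0.434 -0.008
outer loop
vertex 1.738 0.414 -3.439
vertex 1.586 0.735 -3.133
vertex 2.159 -0.432 -1.982
endloop
endfacet
facet normal -0.270 -0.573 0.774
outer loop
vertex -4.654 2.467 0.151
vertex -3.983 1.53 -0.308
vertex -3.463 2.341 0.474
endloop
endfacet
facet normal -0.249 0.116 0.962
outer loop
vertex -4.654 2.467 0.151
vertex -3.463 2.341 0.474
vertex -3.922 3.466 0.22
endloop
endfacet
facet normal -0.697 0.474 0.538
outer loop
vertex -4.654 2.467 0.151
vertex -3.922 3.466 0.22
vertex -4.725 3.35 -0.718
endloop
endfacet
facet normal -0.996 0.007 0.089
outer loop
vertex -4.654 2.467 0.151
vertex -4.725 3.35 -0.718
vertex -4.763 2.153 -1.044
endloop
endfacet
facet normal -0.732 -0.639 0.235
outer loop
vertex -4.654 2.467 0.151
vertex -4.763 2.153 -1.044
vertex -3.983 1.53 -0.308
endloop
endfacet
facet normal 0.411 0.357 0.839
outer loop
vertex -3.922 3.466 0.22
vertex -3.463 2.341 0.474
vertex -2.797 3.147 -0.196
endloop
endfacet
facet normal 0.376 -0.757 0.534
outer loop
vertex -3.463 2.341 0.474
vertex -3.983 1.53 -0.308
vertex -2.835 1.95 -0.522
endloop
endfacet
facet normal -0.371 -0.865 -0.339
outer loop
vertex -3.983 1.53 -0.308
vertex -4.763 2.153 -1.044
vertex -3.638 1.834 -1.46
endloop
endfacet
facet normal -0.798 0.182 -0.575
outer loop
vertex -4.763 2.153 -1.044
vertex -4.725 3.35 -0.718
vertex -4.097 2.959 -1.714
endloop
endfacet
facet normal -0.314 0.937 0.153
outer loop
vertex -4.725 3.35 -0.718
vertex -3.922 3.466 0.22
vertex -3.577 3.77 -0.932
endloop
endfacet
facet normal 0.996 -0.007 -0.089
outer loop
vertex -2.906 2.833 -1.391
vertex -2.797 3.147 -0.196
vertex -2.835 1.95 -0.522
endloop
endfacet
facet normal 0.697 -0.474 -0.538
outer loop
vertex -2.906 2.833 -1.391
vertex -2.835 1.95 -0.522
vertex -3.638 1.834 -1.46
endloop
endfacet
facet normal 0.249 -0.116 -0.962
outer loop
vertex -2.906 2.833 -1.391
vertex -3.638 1.834 -1.46
vertex -4.097 2.959 -1.714
endloop
endfacet
facet normal 0.270 0.573 -0.774
outer loop
vertex -2.906 2.833 -1.391
vertex -4.097 2.959 -1.714
vertex -3.577 3.77 -0.932
endloop
endfacet
facet normal 0.732 0.639 -0.235
outer loop
vertex -2.906 2.833 -1.391
vertex -3.577 3.77 -0.932
vertex -2.797 3.147 -0.196
endloop
endfacet
facet normal 0.798 -0.182 0.575
outer loop
vertex -2.835 1.95 -0.522
vertex -2.797 3.147 -0.196
vertex -3.463 2.341 0.474
endloop
endfacet
facet normal 0.314 -0.937 -0.153
outer loop
vertex -3.638 1.834 -1.46
vertex -2.835 1.95 -0.522
vertex -3.983 1.53 -0.308
endloop
endfacet
facet normal -0.411 -0.357 -0.839
outer loop
vertex -4.097 2.959 -1.714
vertex -3.638 1.834 -1.46
vertex -4.763 2.153 -1.044
endloop
endfacet
facet normal -0.376 0.757 -0.534
outer loop
vertex -3.577 3.77 -0.932
vertex -4.097 2.959 -1.714
vertex -4.725 3.35 -0.718
endloop
endfacet
facet normal 0.371 0.865 0.339
outer loop
vertex -2.797 3.147 -0.196
vertex -3.577 3.77 -0.932
vertex -3.922 3.466 0.22
endloop
endfacet

endsolid


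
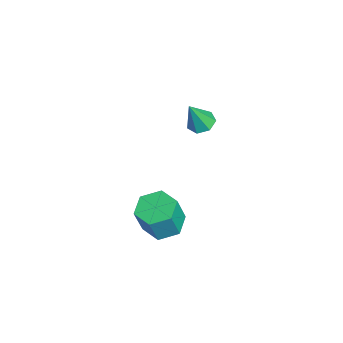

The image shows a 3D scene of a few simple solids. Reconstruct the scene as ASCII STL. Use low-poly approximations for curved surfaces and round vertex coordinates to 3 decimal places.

solid 
facet normal -0.233 0.353 -0.906
outer loop
vertex -2.633 4.606 1.492
vertex -3.283 4.276 1.531
vertex -3.101 4.949 1.746
endloop
endfacet
facet normal 0.674 0.590 0.445
outer loop
vertex -2.633 4.606 1.492
vertex -3.101 4.949 1.746
vertex -2.877 3.664 3.109
endloop
endfacet
facet normal -0.232 0.352 -0.907
outer loop
vertex -3.101 4.949 1.746
vertex -3.283 4.276 1.531
vertex -3.706 4.785 1.837
endloop
endfacet
facet normal -0.090 0.717 0.691
outer loop
vertex -3.101 4.949 1.746
vertex -3.706 4.785 1.837
vertex -2.877 3.664 3.109
endloop
endfacet
facet normal -0.233 0.352 -0.907
outer loop
vertex -3.706 4.785 1.837
vertex -3.283 4.276 1.531
vertex -3.992 4.237 1.698
endloop
endfacet
facet normal -0.723 0.211 0.657
outer loop
vertex -3.706 4.785 1.837
vertex -3.992 4.237 1.698
vertex -2.877 3.664 3.109
endloop
endfacet
facet normal -0.233 0.352 -0.907
outer loop
vertex -3.992 4.237 1.698
vertex -3.283 4.276 1.531
vertex -3.744 3.718 1.433
endloop
endfacet
facet normal -0.750 -0.548 0.370
outer loop
vertex -3.992 4.237 1.698
vertex -3.744 3.718 1.433
vertex -2.877 3.664 3.109
endloop
endfacet
facet normal -0.232 0.351 -0.907
outer loop
vertex -3.744 3.718 1.433
vertex -3.283 4.276 1.531
vertex -3.148 3.619 1.242
endloop
endfacet
facet normal -0.149 -0.988 0.046
outer loop
vertex -3.744 3.718 1.433
vertex -3.148 3.619 1.242
vertex -2.877 3.664 3.109
endloop
endfacet
facet normal -0.233 0.351 -0.907
outer loop
vertex -3.148 3.619 1.242
vertex -3.283 4.276 1.531
vertex -2.654 4.014 1.268
endloop
endfacet
facet normal 0.625 -0.777 -0.072
outer loop
vertex -3.148 3.619 1.242
vertex -2.654 4.014 1.268
vertex -2.877 3.664 3.109
endloop
endfacet
facet normal -0.233 0.351 -0.907
outer loop
vertex -2.654 4.014 1.268
vertex -3.283 4.276 1.531
vertex -2.633 4.606 1.492
endloop
endfacet
facet normal 0.992 -0.075 0.106
outer loop
vertex -2.654 4.014 1.268
vertex -2.633 4.606 1.492
vertex -2.877 3.664 3.109
endloop
endfacet
facet normal -0.244 0.238 -0.940
outer loop
vertex 3.01 2.718 -0.487
vertex 2.225 2.1 -0.44
vertex 2.124 3.058 -0.171
endloop
endfacet
facet normal 0.395 0.910 0.128
outer loop
vertex 3.01 2.718 -0.487
vertex 2.124 3.058 -0.171
vertex 3.42 2.318 1.093
endloop
endfacet
facet normal 0.395 0.910 0.128
outer loop
vertex 3.42 2.318 1.093
vertex 2.124 3.058 -0.171
vertex 2.534 2.658 1.409
endloop
endfacet
facet normal 0.244 -0.238 0.940
outer loop
vertex 3.42 2.318 1.093
vertex 2.534 2.658 1.409
vertex 2.635 1.7 1.14
endloop
endfacet
facet normal -0.244 0.238 -0.940
outer loop
vertex 2.124 3.058 -0.171
vertex 2.225 2.1 -0.44
vertex 1.339 2.44 -0.124
endloop
endfacet
facet normal -0.570 0.749 0.338
outer loop
vertex 2.124 3.058 -0.171
vertex 1.339 2.44 -0.124
vertex 2.534 2.658 1.409
endloop
endfacet
facet normal -0.570 0.749 0.338
outer loop
vertex 2.534 2.658 1.409
vertex 1.339 2.44 -0.124
vertex 1.749 2.04 1.456
endloop
endfacet
facet normal 0.244 -0.238 0.940
outer loop
vertex 2.534 2.658 1.409
vertex 1.749 2.04 1.456
vertex 2.635 1.7 1.14
endloop
endfacet
facet normal -0.244 0.238 -0.940
outer loop
vertex 1.339 2.44 -0.124
vertex 2.225 2.1 -0.44
vertex 1.44 1.482 -0.393
endloop
endfacet
facet normal -0.965 -0.161 0.210
outer loop
vertex 1.339 2.44 -0.124
vertex 1.44 1.482 -0.393
vertex 1.749 2.04 1.456
endloop
endfacet
facet normal -0.965 -0.161 0.210
outer loop
vertex 1.749 2.04 1.456
vertex 1.44 1.482 -0.393
vertex 1.85 1.082 1.187
endloop
endfacet
facet normal 0.244 -0.238 0.940
outer loop
vertex 1.749 2.04 1.456
vertex 1.85 1.082 1.187
vertex 2.635 1.7 1.14
endloop
endfacet
facet normal -0.244 0.238 -0.940
outer loop
vertex 1.44 1.482 -0.393
vertex 2.225 2.1 -0.44
vertex 2.326 1.142 -0.709
endloop
endfacet
facet normal -0.395 -0.910 -0.128
outer loop
vertex 1.44 1.482 -0.393
vertex 2.326 1.142 -0.709
vertex 1.85 1.082 1.187
endloop
endfacet
facet normal -0.395 -0.910 -0.128
outer loop
vertex 1.85 1.082 1.187
vertex 2.326 1.142 -0.709
vertex 2.736 0.742 0.871
endloop
endfacet
facet normal 0.244 -0.238 0.940
outer loop
vertex 1.85 1.082 1.187
vertex 2.736 0.742 0.871
vertex 2.635 1.7 1.14
endloop
endfacet
facet normal -0.244 0.238 -0.940
outer loop
vertex 2.326 1.142 -0.709
vertex 2.225 2.1 -0.44
vertex 3.111 1.76 -0.756
endloop
endfacet
facet normal 0.570 -0.749 -0.338
outer loop
vertex 2.326 1.142 -0.709
vertex 3.111 1.76 -0.756
vertex 2.736 0.742 0.871
endloop
endfacet
facet normal 0.570 -0.749 -0.338
outer loop
vertex 2.736 0.742 0.871
vertex 3.111 1.76 -0.756
vertex 3.521 1.36 0.824
endloop
endfacet
facet normal 0.244 -0.238 0.940
outer loop
vertex 2.736 0.742 0.871
vertex 3.521 1.36 0.824
vertex 2.635 1.7 1.14
endloop
endfacet
facet normal -0.244 0.238 -0.940
outer loop
vertex 3.111 1.76 -0.756
vertex 2.225 2.1 -0.44
vertex 3.01 2.718 -0.487
endloop
endfacet
facet normal 0.965 0.161 -0.210
outer loop
vertex 3.111 1.76 -0.756
vertex 3.01 2.718 -0.487
vertex 3.521 1.36 0.824
endloop
endfacet
facet normal 0.965 0.161 -0.210
outer loop
vertex 3.521 1.36 0.824
vertex 3.01 2.718 -0.487
vertex 3.42 2.318 1.093
endloop
endfacet
facet normal 0.244 -0.238 0.940
outer loop
vertex 3.521 1.36 0.824
vertex 3.42 2.318 1.093
vertex 2.635 1.7 1.14
endloop
endfacet

endsolid


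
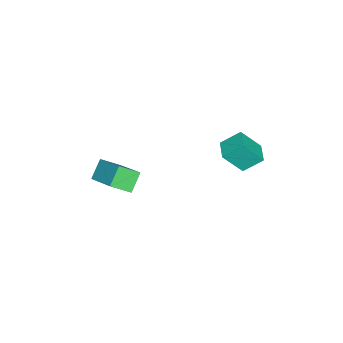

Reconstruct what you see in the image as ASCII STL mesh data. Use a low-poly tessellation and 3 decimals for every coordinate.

solid 
facet normal -0.745 0.077 0.663
outer loop
vertex 1.087 -4.015 -0.093
vertex 2.006 -2.778 0.797
vertex 0.656 -3.286 -0.662
endloop
endfacet
facet normal -0.516 -0.695 -0.500
outer loop
vertex 1.394 -3.362 -1.317
vertex 1.087 -4.015 -0.093
vertex 0.656 -3.286 -0.662
endloop
endfacet
facet normal -0.745 0.077 0.663
outer loop
vertex 0.656 -3.286 -0.662
vertex 2.006 -2.778 0.797
vertex 1.576 -2.049 0.229
endloop
endfacet
facet normal -0.421 0.715 -0.558
outer loop
vertex 1.576 -2.049 0.229
vertex 1.394 -3.362 -1.317
vertex 0.656 -3.286 -0.662
endloop
endfacet
facet normal 0.422 -0.715 0.558
outer loop
vertex 1.087 -4.015 -0.093
vertex 2.744 -2.854 0.142
vertex 2.006 -2.778 0.797
endloop
endfacet
facet normal -0.517 -0.695 -0.500
outer loop
vertex 1.824 -4.091 -0.749
vertex 1.087 -4.015 -0.093
vertex 1.394 -3.362 -1.317
endloop
endfacet
facet normal 0.422 -0.715 0.557
outer loop
vertex 1.824 -4.091 -0.749
vertex 2.744 -2.854 0.142
vertex 1.087 -4.015 -0.093
endloop
endfacet
facet normal 0.516 0.695 0.501
outer loop
vertex 2.006 -2.778 0.797
vertex 2.744 -2.854 0.142
vertex 1.576 -2.049 0.229
endloop
endfacet
facet normal -0.422 0.715 -0.557
outer loop
vertex 2.313 -2.125 -0.427
vertex 1.394 -3.362 -1.317
vertex 1.576 -2.049 0.229
endloop
endfacet
facet normal 0.516 0.695 0.500
outer loop
vertex 1.576 -2.049 0.229
vertex 2.744 -2.854 0.142
vertex 2.313 -2.125 -0.427
endloop
endfacet
facet normal 0.745 -0.077 -0.663
outer loop
vertex 2.313 -2.125 -0.427
vertex 1.824 -4.091 -0.749
vertex 1.394 -3.362 -1.317
endloop
endfacet
facet normal 0.745 -0.077 -0.663
outer loop
vertex 2.744 -2.854 0.142
vertex 1.824 -4.091 -0.749
vertex 2.313 -2.125 -0.427
endloop
endfacet
facet normal -0.896 -0.444 0.022
outer loop
vertex -0.059 0.703 1.722
vertex -0.406 1.436 2.389
vertex -0.449 1.439 0.711
endloop
endfacet
facet normal 0.331 -0.698 -0.635
outer loop
vertex 0.366 1.844 0.691
vertex -0.059 0.703 1.722
vertex -0.449 1.439 0.711
endloop
endfacet
facet normal -0.896 -0.444 0.022
outer loop
vertex -0.449 1.439 0.711
vertex -0.406 1.436 2.389
vertex -0.796 2.172 1.378
endloop
endfacet
facet normal -0.298 0.561 -0.772
outer loop
vertex -0.796 2.172 1.378
vertex 0.366 1.844 0.691
vertex -0.449 1.439 0.711
endloop
endfacet
facet normal 0.298 -0.561 0.772
outer loop
vertex -0.059 0.703 1.722
vertex 0.409 1.841 2.369
vertex -0.406 1.436 2.389
endloop
endfacet
facet normal 0.331 -0.698 -0.635
outer loop
vertex 0.756 1.108 1.702
vertex -0.059 0.703 1.722
vertex 0.366 1.844 0.691
endloop
endfacet
facet normal 0.298 -0.561 0.772
outer loop
vertex 0.756 1.108 1.702
vertex 0.409 1.841 2.369
vertex -0.059 0.703 1.722
endloop
endfacet
facet normal -0.331 0.698 0.635
outer loop
vertex -0.406 1.436 2.389
vertex 0.409 1.841 2.369
vertex -0.796 2.172 1.378
endloop
endfacet
facet normal -0.298 0.561 -0.772
outer loop
vertex 0.019 2.577 1.358
vertex 0.366 1.844 0.691
vertex -0.796 2.172 1.378
endloop
endfacet
facet normal -0.331 0.698 0.635
outer loop
vertex -0.796 2.172 1.378
vertex 0.409 1.841 2.369
vertex 0.019 2.577 1.358
endloop
endfacet
facet normal 0.896 0.444 -0.022
outer loop
vertex 0.019 2.577 1.358
vertex 0.756 1.108 1.702
vertex 0.366 1.844 0.691
endloop
endfacet
facet normal 0.896 0.444 -0.022
outer loop
vertex 0.409 1.841 2.369
vertex 0.756 1.108 1.702
vertex 0.019 2.577 1.358
endloop
endfacet

endsolid


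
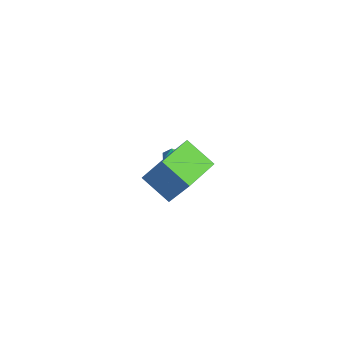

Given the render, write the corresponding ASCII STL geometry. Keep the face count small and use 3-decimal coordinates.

solid 
facet normal -0.481 -0.181 -0.858
outer loop
vertex 1.191 -3.795 3.602
vertex 0.772 -1.666 3.389
vertex 2.756 -3.579 2.678
endloop
endfacet
facet normal 0.192 -0.976 0.098
outer loop
vertex 3.728 -3.214 4.411
vertex 1.191 -3.795 3.602
vertex 2.756 -3.579 2.678
endloop
endfacet
facet normal -0.481 -0.180 -0.858
outer loop
vertex 2.756 -3.579 2.678
vertex 0.772 -1.666 3.389
vertex 2.337 -1.45 2.466
endloop
endfacet
facet normal 0.855 0.118 -0.505
outer loop
vertex 2.337 -1.45 2.466
vertex 3.728 -3.214 4.411
vertex 2.756 -3.579 2.678
endloop
endfacet
facet normal -0.855 -0.118 0.505
outer loop
vertex 1.191 -3.795 3.602
vertex 1.744 -1.301 5.122
vertex 0.772 -1.666 3.389
endloop
endfacet
facet normal 0.192 -0.976 0.098
outer loop
vertex 2.163 -3.43 5.334
vertex 1.191 -3.795 3.602
vertex 3.728 -3.214 4.411
endloop
endfacet
facet normal -0.855 -0.118 0.505
outer loop
vertex 2.163 -3.43 5.334
vertex 1.744 -1.301 5.122
vertex 1.191 -3.795 3.602
endloop
endfacet
facet normal -0.192 0.976 -0.098
outer loop
vertex 0.772 -1.666 3.389
vertex 1.744 -1.301 5.122
vertex 2.337 -1.45 2.466
endloop
endfacet
facet normal 0.855 0.118 -0.505
outer loop
vertex 3.309 -1.085 4.198
vertex 3.728 -3.214 4.411
vertex 2.337 -1.45 2.466
endloop
endfacet
facet normal -0.192 0.976 -0.098
outer loop
vertex 2.337 -1.45 2.466
vertex 1.744 -1.301 5.122
vertex 3.309 -1.085 4.198
endloop
endfacet
facet normal 0.481 0.181 0.858
outer loop
vertex 3.309 -1.085 4.198
vertex 2.163 -3.43 5.334
vertex 3.728 -3.214 4.411
endloop
endfacet
facet normal 0.482 0.180 0.858
outer loop
vertex 1.744 -1.301 5.122
vertex 2.163 -3.43 5.334
vertex 3.309 -1.085 4.198
endloop
endfacet
facet normal -0.243 0.720 0.651
outer loop
vertex -2.986 2.73 -2.17
vertex -2.792 2.328 -1.653
vertex -2.34 2.747 -1.948
endloop
endfacet
facet normal -0.036 0.999 0.028
outer loop
vertex -2.986 2.73 -2.17
vertex -2.34 2.747 -1.948
vertex -2.47 2.761 -2.619
endloop
endfacet
facet normal -0.465 0.742 -0.483
outer loop
vertex -2.986 2.73 -2.17
vertex -2.47 2.761 -2.619
vertex -3.003 2.35 -2.738
endloop
endfacet
facet normal -0.936 0.304 -0.176
outer loop
vertex -2.986 2.73 -2.17
vertex -3.003 2.35 -2.738
vertex -3.202 2.082 -2.142
endloop
endfacet
facet normal -0.800 0.289 0.525
outer loop
vertex -2.986 2.73 -2.17
vertex -3.202 2.082 -2.142
vertex -2.792 2.328 -1.653
endloop
endfacet
facet normal 0.627 0.772 -0.105
outer loop
vertex -2.47 2.761 -2.619
vertex -2.34 2.747 -1.948
vertex -1.958 2.378 -2.378
endloop
endfacet
facet normal 0.293 0.319 0.901
outer loop
vertex -2.34 2.747 -1.948
vertex -2.792 2.328 -1.653
vertex -2.157 2.11 -1.782
endloop
endfacet
facet normal -0.609 -0.374 0.699
outer loop
vertex -2.792 2.328 -1.653
vertex -3.202 2.082 -2.142
vertex -2.69 1.699 -1.901
endloop
endfacet
facet normal -0.829 -0.352 -0.435
outer loop
vertex -3.202 2.082 -2.142
vertex -3.003 2.35 -2.738
vertex -2.82 1.713 -2.572
endloop
endfacet
facet normal -0.067 0.357 -0.932
outer loop
vertex -3.003 2.35 -2.738
vertex -2.47 2.761 -2.619
vertex -2.368 2.132 -2.867
endloop
endfacet
facet normal 0.936 -0.304 0.176
outer loop
vertex -2.174 1.73 -2.35
vertex -1.958 2.378 -2.378
vertex -2.157 2.11 -1.782
endloop
endfacet
facet normal 0.465 -0.742 0.483
outer loop
vertex -2.174 1.73 -2.35
vertex -2.157 2.11 -1.782
vertex -2.69 1.699 -1.901
endloop
endfacet
facet normal 0.036 -0.999 -0.028
outer loop
vertex -2.174 1.73 -2.35
vertex -2.69 1.699 -1.901
vertex -2.82 1.713 -2.572
endloop
endfacet
facet normal 0.243 -0.720 -0.651
outer loop
vertex -2.174 1.73 -2.35
vertex -2.82 1.713 -2.572
vertex -2.368 2.132 -2.867
endloop
endfacet
facet normal 0.800 -0.289 -0.525
outer loop
vertex -2.174 1.73 -2.35
vertex -2.368 2.132 -2.867
vertex -1.958 2.378 -2.378
endloop
endfacet
facet normal 0.829 0.352 0.435
outer loop
vertex -2.157 2.11 -1.782
vertex -1.958 2.378 -2.378
vertex -2.34 2.747 -1.948
endloop
endfacet
facet normal 0.067 -0.357 0.932
outer loop
vertex -2.69 1.699 -1.901
vertex -2.157 2.11 -1.782
vertex -2.792 2.328 -1.653
endloop
endfacet
facet normal -0.627 -0.772 0.105
outer loop
vertex -2.82 1.713 -2.572
vertex -2.69 1.699 -1.901
vertex -3.202 2.082 -2.142
endloop
endfacet
facet normal -0.293 -0.319 -0.901
outer loop
vertex -2.368 2.132 -2.867
vertex -2.82 1.713 -2.572
vertex -3.003 2.35 -2.738
endloop
endfacet
facet normal 0.609 0.374 -0.699
outer loop
vertex -1.958 2.378 -2.378
vertex -2.368 2.132 -2.867
vertex -2.47 2.761 -2.619
endloop
endfacet

endsolid


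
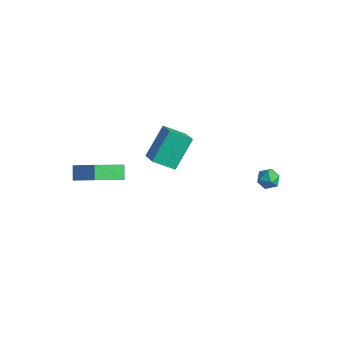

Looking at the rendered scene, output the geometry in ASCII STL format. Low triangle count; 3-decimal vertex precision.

solid 
facet normal -0.560 0.243 0.792
outer loop
vertex 1.759 4.278 1.395
vertex 1.445 3.684 1.355
vertex 2.001 3.747 1.729
endloop
endfacet
facet normal 0.079 0.556 0.827
outer loop
vertex 1.759 4.278 1.395
vertex 2.001 3.747 1.729
vertex 2.422 4.163 1.409
endloop
endfacet
facet normal 0.161 0.957 0.243
outer loop
vertex 1.759 4.278 1.395
vertex 2.422 4.163 1.409
vertex 2.126 4.358 0.837
endloop
endfacet
facet normal -0.428 0.891 -0.154
outer loop
vertex 1.759 4.278 1.395
vertex 2.126 4.358 0.837
vertex 1.522 4.062 0.803
endloop
endfacet
facet normal -0.874 0.449 0.186
outer loop
vertex 1.759 4.278 1.395
vertex 1.522 4.062 0.803
vertex 1.445 3.684 1.355
endloop
endfacet
facet normal 0.577 0.044 0.816
outer loop
vertex 2.422 4.163 1.409
vertex 2.001 3.747 1.729
vertex 2.518 3.498 1.377
endloop
endfacet
facet normal -0.458 -0.464 0.758
outer loop
vertex 2.001 3.747 1.729
vertex 1.445 3.684 1.355
vertex 1.914 3.202 1.343
endloop
endfacet
facet normal -0.966 -0.129 -0.223
outer loop
vertex 1.445 3.684 1.355
vertex 1.522 4.062 0.803
vertex 1.618 3.397 0.771
endloop
endfacet
facet normal -0.244 0.586 -0.773
outer loop
vertex 1.522 4.062 0.803
vertex 2.126 4.358 0.837
vertex 2.039 3.813 0.451
endloop
endfacet
facet normal 0.709 0.693 -0.131
outer loop
vertex 2.126 4.358 0.837
vertex 2.422 4.163 1.409
vertex 2.595 3.876 0.825
endloop
endfacet
facet normal 0.428 -0.891 0.154
outer loop
vertex 2.281 3.282 0.785
vertex 2.518 3.498 1.377
vertex 1.914 3.202 1.343
endloop
endfacet
facet normal -0.161 -0.957 -0.243
outer loop
vertex 2.281 3.282 0.785
vertex 1.914 3.202 1.343
vertex 1.618 3.397 0.771
endloop
endfacet
facet normal -0.079 -0.556 -0.827
outer loop
vertex 2.281 3.282 0.785
vertex 1.618 3.397 0.771
vertex 2.039 3.813 0.451
endloop
endfacet
facet normal 0.560 -0.243 -0.792
outer loop
vertex 2.281 3.282 0.785
vertex 2.039 3.813 0.451
vertex 2.595 3.876 0.825
endloop
endfacet
facet normal 0.874 -0.449 -0.186
outer loop
vertex 2.281 3.282 0.785
vertex 2.595 3.876 0.825
vertex 2.518 3.498 1.377
endloop
endfacet
facet normal 0.244 -0.586 0.773
outer loop
vertex 1.914 3.202 1.343
vertex 2.518 3.498 1.377
vertex 2.001 3.747 1.729
endloop
endfacet
facet normal -0.709 -0.693 0.131
outer loop
vertex 1.618 3.397 0.771
vertex 1.914 3.202 1.343
vertex 1.445 3.684 1.355
endloop
endfacet
facet normal -0.577 -0.044 -0.816
outer loop
vertex 2.039 3.813 0.451
vertex 1.618 3.397 0.771
vertex 1.522 4.062 0.803
endloop
endfacet
facet normal 0.458 0.464 -0.758
outer loop
vertex 2.595 3.876 0.825
vertex 2.039 3.813 0.451
vertex 2.126 4.358 0.837
endloop
endfacet
facet normal 0.966 0.129 0.223
outer loop
vertex 2.518 3.498 1.377
vertex 2.595 3.876 0.825
vertex 2.422 4.163 1.409
endloop
endfacet
facet normal -0.824 -0.154 -0.546
outer loop
vertex -4.519 -3.703 2.577
vertex -4.209 -2.014 1.634
vertex -4.04 -4.128 1.974
endloop
endfacet
facet normal -0.158 -0.862 0.482
outer loop
vertex -2.631 -3.866 2.906
vertex -4.519 -3.703 2.577
vertex -4.04 -4.128 1.974
endloop
endfacet
facet normal -0.824 -0.154 -0.545
outer loop
vertex -4.04 -4.128 1.974
vertex -4.209 -2.014 1.634
vertex -3.73 -2.439 1.03
endloop
endfacet
facet normal 0.544 -0.483 -0.686
outer loop
vertex -3.73 -2.439 1.03
vertex -2.631 -3.866 2.906
vertex -4.04 -4.128 1.974
endloop
endfacet
facet normal -0.544 0.483 0.686
outer loop
vertex -4.519 -3.703 2.577
vertex -2.8 -1.752 2.566
vertex -4.209 -2.014 1.634
endloop
endfacet
facet normal -0.158 -0.862 0.481
outer loop
vertex -3.11 -3.441 3.51
vertex -4.519 -3.703 2.577
vertex -2.631 -3.866 2.906
endloop
endfacet
facet normal -0.544 0.483 0.686
outer loop
vertex -3.11 -3.441 3.51
vertex -2.8 -1.752 2.566
vertex -4.519 -3.703 2.577
endloop
endfacet
facet normal 0.158 0.862 -0.481
outer loop
vertex -4.209 -2.014 1.634
vertex -2.8 -1.752 2.566
vertex -3.73 -2.439 1.03
endloop
endfacet
facet normal 0.544 -0.483 -0.686
outer loop
vertex -2.321 -2.177 1.963
vertex -2.631 -3.866 2.906
vertex -3.73 -2.439 1.03
endloop
endfacet
facet normal 0.159 0.862 -0.482
outer loop
vertex -3.73 -2.439 1.03
vertex -2.8 -1.752 2.566
vertex -2.321 -2.177 1.963
endloop
endfacet
facet normal 0.824 0.153 0.546
outer loop
vertex -2.321 -2.177 1.963
vertex -3.11 -3.441 3.51
vertex -2.631 -3.866 2.906
endloop
endfacet
facet normal 0.824 0.154 0.546
outer loop
vertex -2.8 -1.752 2.566
vertex -3.11 -3.441 3.51
vertex -2.321 -2.177 1.963
endloop
endfacet
facet normal -0.831 0.348 -0.434
outer loop
vertex -2.845 0.958 3.973
vertex -2.083 1.849 3.227
vertex -2.66 -0.424 2.511
endloop
endfacet
facet normal -0.548 -0.641 0.537
outer loop
vertex -1.737 -0.809 2.993
vertex -2.845 0.958 3.973
vertex -2.66 -0.424 2.511
endloop
endfacet
facet normal -0.831 0.348 -0.434
outer loop
vertex -2.66 -0.424 2.511
vertex -2.083 1.849 3.227
vertex -1.897 0.468 1.765
endloop
endfacet
facet normal 0.092 -0.684 -0.723
outer loop
vertex -1.897 0.468 1.765
vertex -1.737 -0.809 2.993
vertex -2.66 -0.424 2.511
endloop
endfacet
facet normal -0.092 0.684 0.723
outer loop
vertex -2.845 0.958 3.973
vertex -1.16 1.464 3.709
vertex -2.083 1.849 3.227
endloop
endfacet
facet normal -0.549 -0.641 0.536
outer loop
vertex -1.923 0.572 4.455
vertex -2.845 0.958 3.973
vertex -1.737 -0.809 2.993
endloop
endfacet
facet normal -0.092 0.684 0.724
outer loop
vertex -1.923 0.572 4.455
vertex -1.16 1.464 3.709
vertex -2.845 0.958 3.973
endloop
endfacet
facet normal 0.548 0.642 -0.537
outer loop
vertex -2.083 1.849 3.227
vertex -1.16 1.464 3.709
vertex -1.897 0.468 1.765
endloop
endfacet
facet normal 0.092 -0.684 -0.723
outer loop
vertex -0.975 0.082 2.247
vertex -1.737 -0.809 2.993
vertex -1.897 0.468 1.765
endloop
endfacet
facet normal 0.549 0.641 -0.537
outer loop
vertex -1.897 0.468 1.765
vertex -1.16 1.464 3.709
vertex -0.975 0.082 2.247
endloop
endfacet
facet normal 0.831 -0.347 0.434
outer loop
vertex -0.975 0.082 2.247
vertex -1.923 0.572 4.455
vertex -1.737 -0.809 2.993
endloop
endfacet
facet normal 0.831 -0.348 0.434
outer loop
vertex -1.16 1.464 3.709
vertex -1.923 0.572 4.455
vertex -0.975 0.082 2.247
endloop
endfacet

endsolid
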